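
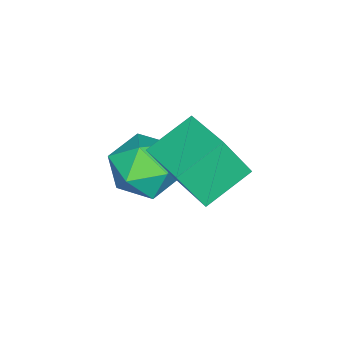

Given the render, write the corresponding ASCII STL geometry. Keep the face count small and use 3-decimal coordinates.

solid 
facet normal -0.279 0.421 -0.863
outer loop
vertex -3.123 3.587 0.192
vertex -2.065 5.19 0.632
vertex -1.746 2.892 -0.591
endloop
endfacet
facet normal -0.537 -0.813 -0.223
outer loop
vertex -1.295 2.21 0.808
vertex -3.123 3.587 0.192
vertex -1.746 2.892 -0.591
endloop
endfacet
facet normal -0.278 0.421 -0.864
outer loop
vertex -1.746 2.892 -0.591
vertex -2.065 5.19 0.632
vertex -0.687 4.495 -0.15
endloop
endfacet
facet normal 0.796 -0.402 -0.452
outer loop
vertex -0.687 4.495 -0.15
vertex -1.295 2.21 0.808
vertex -1.746 2.892 -0.591
endloop
endfacet
facet normal -0.796 0.401 0.452
outer loop
vertex -3.123 3.587 0.192
vertex -1.614 4.508 2.031
vertex -2.065 5.19 0.632
endloop
endfacet
facet normal -0.537 -0.813 -0.224
outer loop
vertex -2.673 2.905 1.59
vertex -3.123 3.587 0.192
vertex -1.295 2.21 0.808
endloop
endfacet
facet normal -0.796 0.402 0.452
outer loop
vertex -2.673 2.905 1.59
vertex -1.614 4.508 2.031
vertex -3.123 3.587 0.192
endloop
endfacet
facet normal 0.537 0.813 0.223
outer loop
vertex -2.065 5.19 0.632
vertex -1.614 4.508 2.031
vertex -0.687 4.495 -0.15
endloop
endfacet
facet normal 0.796 -0.402 -0.452
outer loop
vertex -0.237 3.813 1.248
vertex -1.295 2.21 0.808
vertex -0.687 4.495 -0.15
endloop
endfacet
facet normal 0.538 0.813 0.224
outer loop
vertex -0.687 4.495 -0.15
vertex -1.614 4.508 2.031
vertex -0.237 3.813 1.248
endloop
endfacet
facet normal 0.278 -0.421 0.864
outer loop
vertex -0.237 3.813 1.248
vertex -2.673 2.905 1.59
vertex -1.295 2.21 0.808
endloop
endfacet
facet normal 0.278 -0.421 0.863
outer loop
vertex -1.614 4.508 2.031
vertex -2.673 2.905 1.59
vertex -0.237 3.813 1.248
endloop
endfacet
facet normal -0.837 0.547 0.026
outer loop
vertex -3.075 2.382 -1.89
vertex -3.741 1.357 -1.749
vertex -3.318 1.957 -0.761
endloop
endfacet
facet normal -0.284 0.916 0.284
outer loop
vertex -3.075 2.382 -1.89
vertex -3.318 1.957 -0.761
vertex -2.197 2.387 -1.029
endloop
endfacet
facet normal 0.216 0.950 -0.226
outer loop
vertex -3.075 2.382 -1.89
vertex -2.197 2.387 -1.029
vertex -1.926 2.051 -2.181
endloop
endfacet
facet normal -0.029 0.602 -0.798
outer loop
vertex -3.075 2.382 -1.89
vertex -1.926 2.051 -2.181
vertex -2.88 1.415 -2.626
endloop
endfacet
facet normal -0.679 0.353 -0.644
outer loop
vertex -3.075 2.382 -1.89
vertex -2.88 1.415 -2.626
vertex -3.741 1.357 -1.749
endloop
endfacet
facet normal -0.012 0.552 0.834
outer loop
vertex -2.197 2.387 -1.029
vertex -3.318 1.957 -0.761
vertex -2.32 1.365 -0.354
endloop
endfacet
facet normal -0.908 -0.045 0.416
outer loop
vertex -3.318 1.957 -0.761
vertex -3.741 1.357 -1.749
vertex -3.274 0.729 -0.799
endloop
endfacet
facet normal -0.653 -0.361 -0.665
outer loop
vertex -3.741 1.357 -1.749
vertex -2.88 1.415 -2.626
vertex -3.003 0.393 -1.951
endloop
endfacet
facet normal 0.399 0.043 -0.916
outer loop
vertex -2.88 1.415 -2.626
vertex -1.926 2.051 -2.181
vertex -1.882 0.823 -2.219
endloop
endfacet
facet normal 0.795 0.607 0.010
outer loop
vertex -1.926 2.051 -2.181
vertex -2.197 2.387 -1.029
vertex -1.459 1.423 -1.231
endloop
endfacet
facet normal 0.029 -0.602 0.798
outer loop
vertex -2.125 0.398 -1.09
vertex -2.32 1.365 -0.354
vertex -3.274 0.729 -0.799
endloop
endfacet
facet normal -0.216 -0.950 0.226
outer loop
vertex -2.125 0.398 -1.09
vertex -3.274 0.729 -0.799
vertex -3.003 0.393 -1.951
endloop
endfacet
facet normal 0.284 -0.916 -0.284
outer loop
vertex -2.125 0.398 -1.09
vertex -3.003 0.393 -1.951
vertex -1.882 0.823 -2.219
endloop
endfacet
facet normal 0.837 -0.547 -0.026
outer loop
vertex -2.125 0.398 -1.09
vertex -1.882 0.823 -2.219
vertex -1.459 1.423 -1.231
endloop
endfacet
facet normal 0.679 -0.353 0.644
outer loop
vertex -2.125 0.398 -1.09
vertex -1.459 1.423 -1.231
vertex -2.32 1.365 -0.354
endloop
endfacet
facet normal -0.399 -0.043 0.916
outer loop
vertex -3.274 0.729 -0.799
vertex -2.32 1.365 -0.354
vertex -3.318 1.957 -0.761
endloop
endfacet
facet normal -0.795 -0.607 -0.010
outer loop
vertex -3.003 0.393 -1.951
vertex -3.274 0.729 -0.799
vertex -3.741 1.357 -1.749
endloop
endfacet
facet normal 0.012 -0.552 -0.834
outer loop
vertex -1.882 0.823 -2.219
vertex -3.003 0.393 -1.951
vertex -2.88 1.415 -2.626
endloop
endfacet
facet normal 0.908 0.045 -0.416
outer loop
vertex -1.459 1.423 -1.231
vertex -1.882 0.823 -2.219
vertex -1.926 2.051 -2.181
endloop
endfacet
facet normal 0.653 0.361 0.665
outer loop
vertex -2.32 1.365 -0.354
vertex -1.459 1.423 -1.231
vertex -2.197 2.387 -1.029
endloop
endfacet

endsolid


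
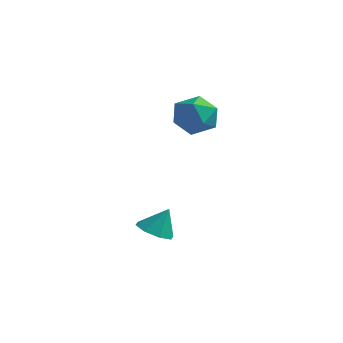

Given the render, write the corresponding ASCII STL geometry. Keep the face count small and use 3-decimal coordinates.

solid 
facet normal -0.308 -0.341 -0.888
outer loop
vertex -1.254 1.227 -2.681
vertex -1.665 0.748 -2.355
vertex -1.754 1.415 -2.58
endloop
endfacet
facet normal 0.369 0.923 0.107
outer loop
vertex -1.254 1.227 -2.681
vertex -1.754 1.415 -2.58
vertex -1.335 1.112 -1.405
endloop
endfacet
facet normal -0.307 -0.341 -0.889
outer loop
vertex -1.754 1.415 -2.58
vertex -1.665 0.748 -2.355
vertex -2.201 1.213 -2.348
endloop
endfacet
facet normal -0.245 0.914 0.323
outer loop
vertex -1.754 1.415 -2.58
vertex -2.201 1.213 -2.348
vertex -1.335 1.112 -1.405
endloop
endfacet
facet normal -0.308 -0.342 -0.888
outer loop
vertex -2.201 1.213 -2.348
vertex -1.665 0.748 -2.355
vertex -2.334 0.738 -2.119
endloop
endfacet
facet normal -0.622 0.474 0.622
outer loop
vertex -2.201 1.213 -2.348
vertex -2.334 0.738 -2.119
vertex -1.335 1.112 -1.405
endloop
endfacet
facet normal -0.308 -0.341 -0.888
outer loop
vertex -2.334 0.738 -2.119
vertex -1.665 0.748 -2.355
vertex -2.075 0.269 -2.029
endloop
endfacet
facet normal -0.541 -0.139 0.830
outer loop
vertex -2.334 0.738 -2.119
vertex -2.075 0.269 -2.029
vertex -1.335 1.112 -1.405
endloop
endfacet
facet normal -0.309 -0.340 -0.888
outer loop
vertex -2.075 0.269 -2.029
vertex -1.665 0.748 -2.355
vertex -1.576 0.08 -2.13
endloop
endfacet
facet normal -0.048 -0.567 0.823
outer loop
vertex -2.075 0.269 -2.029
vertex -1.576 0.08 -2.13
vertex -1.335 1.112 -1.405
endloop
endfacet
facet normal -0.308 -0.340 -0.888
outer loop
vertex -1.576 0.08 -2.13
vertex -1.665 0.748 -2.355
vertex -1.128 0.283 -2.363
endloop
endfacet
facet normal 0.568 -0.558 0.605
outer loop
vertex -1.576 0.08 -2.13
vertex -1.128 0.283 -2.363
vertex -1.335 1.112 -1.405
endloop
endfacet
facet normal -0.308 -0.341 -0.888
outer loop
vertex -1.128 0.283 -2.363
vertex -1.665 0.748 -2.355
vertex -0.995 0.757 -2.591
endloop
endfacet
facet normal 0.945 -0.118 0.306
outer loop
vertex -1.128 0.283 -2.363
vertex -0.995 0.757 -2.591
vertex -1.335 1.112 -1.405
endloop
endfacet
facet normal -0.308 -0.340 -0.888
outer loop
vertex -0.995 0.757 -2.591
vertex -1.665 0.748 -2.355
vertex -1.254 1.227 -2.681
endloop
endfacet
facet normal 0.863 0.495 0.099
outer loop
vertex -0.995 0.757 -2.591
vertex -1.254 1.227 -2.681
vertex -1.335 1.112 -1.405
endloop
endfacet
facet normal -0.995 -0.021 0.096
outer loop
vertex -2.55 3.03 1.723
vertex -2.462 2.981 2.621
vertex -2.518 3.787 2.215
endloop
endfacet
facet normal -0.803 0.348 -0.483
outer loop
vertex -2.55 3.03 1.723
vertex -2.518 3.787 2.215
vertex -2.068 3.738 1.432
endloop
endfacet
facet normal -0.422 -0.084 -0.903
outer loop
vertex -2.55 3.03 1.723
vertex -2.068 3.738 1.432
vertex -1.735 2.901 1.354
endloop
endfacet
facet normal -0.378 -0.719 -0.583
outer loop
vertex -2.55 3.03 1.723
vertex -1.735 2.901 1.354
vertex -1.978 2.433 2.089
endloop
endfacet
facet normal -0.732 -0.680 0.035
outer loop
vertex -2.55 3.03 1.723
vertex -1.978 2.433 2.089
vertex -2.462 2.981 2.621
endloop
endfacet
facet normal -0.380 0.883 -0.274
outer loop
vertex -2.068 3.738 1.432
vertex -2.518 3.787 2.215
vertex -1.682 4.127 2.151
endloop
endfacet
facet normal -0.690 0.287 0.665
outer loop
vertex -2.518 3.787 2.215
vertex -2.462 2.981 2.621
vertex -1.925 3.659 2.886
endloop
endfacet
facet normal -0.264 -0.782 0.565
outer loop
vertex -2.462 2.981 2.621
vertex -1.978 2.433 2.089
vertex -1.592 2.822 2.808
endloop
endfacet
facet normal 0.310 -0.845 -0.435
outer loop
vertex -1.978 2.433 2.089
vertex -1.735 2.901 1.354
vertex -1.142 2.773 2.025
endloop
endfacet
facet normal 0.239 0.184 -0.954
outer loop
vertex -1.735 2.901 1.354
vertex -2.068 3.738 1.432
vertex -1.198 3.579 1.619
endloop
endfacet
facet normal 0.378 0.719 0.583
outer loop
vertex -1.11 3.53 2.517
vertex -1.682 4.127 2.151
vertex -1.925 3.659 2.886
endloop
endfacet
facet normal 0.422 0.084 0.903
outer loop
vertex -1.11 3.53 2.517
vertex -1.925 3.659 2.886
vertex -1.592 2.822 2.808
endloop
endfacet
facet normal 0.803 -0.348 0.483
outer loop
vertex -1.11 3.53 2.517
vertex -1.592 2.822 2.808
vertex -1.142 2.773 2.025
endloop
endfacet
facet normal 0.995 0.021 -0.096
outer loop
vertex -1.11 3.53 2.517
vertex -1.142 2.773 2.025
vertex -1.198 3.579 1.619
endloop
endfacet
facet normal 0.732 0.680 -0.035
outer loop
vertex -1.11 3.53 2.517
vertex -1.198 3.579 1.619
vertex -1.682 4.127 2.151
endloop
endfacet
facet normal -0.310 0.845 0.435
outer loop
vertex -1.925 3.659 2.886
vertex -1.682 4.127 2.151
vertex -2.518 3.787 2.215
endloop
endfacet
facet normal -0.239 -0.184 0.954
outer loop
vertex -1.592 2.822 2.808
vertex -1.925 3.659 2.886
vertex -2.462 2.981 2.621
endloop
endfacet
facet normal 0.380 -0.883 0.274
outer loop
vertex -1.142 2.773 2.025
vertex -1.592 2.822 2.808
vertex -1.978 2.433 2.089
endloop
endfacet
facet normal 0.690 -0.287 -0.665
outer loop
vertex -1.198 3.579 1.619
vertex -1.142 2.773 2.025
vertex -1.735 2.901 1.354
endloop
endfacet
facet normal 0.264 0.782 -0.565
outer loop
vertex -1.682 4.127 2.151
vertex -1.198 3.579 1.619
vertex -2.068 3.738 1.432
endloop
endfacet

endsolid


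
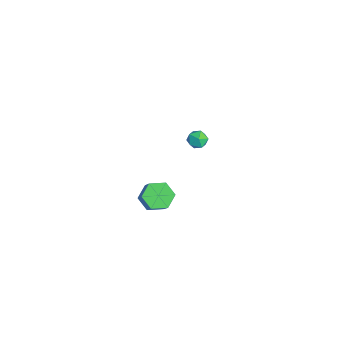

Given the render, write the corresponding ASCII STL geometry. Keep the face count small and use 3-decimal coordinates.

solid 
facet normal 0.341 0.498 0.797
outer loop
vertex -2.868 4.456 -1.174
vertex -3.31 4.109 -0.768
vertex -2.674 3.857 -0.883
endloop
endfacet
facet normal 0.853 0.424 0.304
outer loop
vertex -2.868 4.456 -1.174
vertex -2.674 3.857 -0.883
vertex -2.506 3.993 -1.543
endloop
endfacet
facet normal 0.621 0.724 -0.299
outer loop
vertex -2.868 4.456 -1.174
vertex -2.506 3.993 -1.543
vertex -3.038 4.329 -1.835
endloop
endfacet
facet normal -0.032 0.983 -0.181
outer loop
vertex -2.868 4.456 -1.174
vertex -3.038 4.329 -1.835
vertex -3.535 4.401 -1.356
endloop
endfacet
facet normal -0.205 0.843 0.497
outer loop
vertex -2.868 4.456 -1.174
vertex -3.535 4.401 -1.356
vertex -3.31 4.109 -0.768
endloop
endfacet
facet normal 0.944 -0.274 0.184
outer loop
vertex -2.506 3.993 -1.543
vertex -2.674 3.857 -0.883
vertex -2.725 3.359 -1.364
endloop
endfacet
facet normal 0.116 -0.154 0.981
outer loop
vertex -2.674 3.857 -0.883
vertex -3.31 4.109 -0.768
vertex -3.222 3.431 -0.885
endloop
endfacet
facet normal -0.768 0.405 0.495
outer loop
vertex -3.31 4.109 -0.768
vertex -3.535 4.401 -1.356
vertex -3.754 3.767 -1.177
endloop
endfacet
facet normal -0.489 0.631 -0.602
outer loop
vertex -3.535 4.401 -1.356
vertex -3.038 4.329 -1.835
vertex -3.586 3.903 -1.837
endloop
endfacet
facet normal 0.569 0.211 -0.795
outer loop
vertex -3.038 4.329 -1.835
vertex -2.506 3.993 -1.543
vertex -2.95 3.651 -1.952
endloop
endfacet
facet normal 0.032 -0.983 0.181
outer loop
vertex -3.392 3.304 -1.546
vertex -2.725 3.359 -1.364
vertex -3.222 3.431 -0.885
endloop
endfacet
facet normal -0.621 -0.724 0.299
outer loop
vertex -3.392 3.304 -1.546
vertex -3.222 3.431 -0.885
vertex -3.754 3.767 -1.177
endloop
endfacet
facet normal -0.853 -0.424 -0.304
outer loop
vertex -3.392 3.304 -1.546
vertex -3.754 3.767 -1.177
vertex -3.586 3.903 -1.837
endloop
endfacet
facet normal -0.341 -0.498 -0.797
outer loop
vertex -3.392 3.304 -1.546
vertex -3.586 3.903 -1.837
vertex -2.95 3.651 -1.952
endloop
endfacet
facet normal 0.205 -0.843 -0.497
outer loop
vertex -3.392 3.304 -1.546
vertex -2.95 3.651 -1.952
vertex -2.725 3.359 -1.364
endloop
endfacet
facet normal 0.489 -0.631 0.602
outer loop
vertex -3.222 3.431 -0.885
vertex -2.725 3.359 -1.364
vertex -2.674 3.857 -0.883
endloop
endfacet
facet normal -0.569 -0.211 0.795
outer loop
vertex -3.754 3.767 -1.177
vertex -3.222 3.431 -0.885
vertex -3.31 4.109 -0.768
endloop
endfacet
facet normal -0.944 0.274 -0.184
outer loop
vertex -3.586 3.903 -1.837
vertex -3.754 3.767 -1.177
vertex -3.535 4.401 -1.356
endloop
endfacet
facet normal -0.116 0.154 -0.981
outer loop
vertex -2.95 3.651 -1.952
vertex -3.586 3.903 -1.837
vertex -3.038 4.329 -1.835
endloop
endfacet
facet normal 0.768 -0.405 -0.495
outer loop
vertex -2.725 3.359 -1.364
vertex -2.95 3.651 -1.952
vertex -2.506 3.993 -1.543
endloop
endfacet
facet normal -0.666 0.025 -0.745
outer loop
vertex 3.884 0.49 -0.034
vertex 3.284 0.117 0.49
vertex 3.354 0.993 0.457
endloop
endfacet
facet normal 0.440 0.820 -0.366
outer loop
vertex 3.884 0.49 -0.034
vertex 3.354 0.993 0.457
vertex 5.297 0.437 1.546
endloop
endfacet
facet normal 0.440 0.820 -0.366
outer loop
vertex 5.297 0.437 1.546
vertex 3.354 0.993 0.457
vertex 4.767 0.94 2.037
endloop
endfacet
facet normal 0.666 -0.026 0.745
outer loop
vertex 5.297 0.437 1.546
vertex 4.767 0.94 2.037
vertex 4.696 0.063 2.07
endloop
endfacet
facet normal -0.666 0.025 -0.745
outer loop
vertex 3.354 0.993 0.457
vertex 3.284 0.117 0.49
vertex 2.754 0.62 0.981
endloop
endfacet
facet normal -0.301 0.905 0.300
outer loop
vertex 3.354 0.993 0.457
vertex 2.754 0.62 0.981
vertex 4.767 0.94 2.037
endloop
endfacet
facet normal -0.302 0.905 0.301
outer loop
vertex 4.767 0.94 2.037
vertex 2.754 0.62 0.981
vertex 4.167 0.566 2.561
endloop
endfacet
facet normal 0.667 -0.026 0.745
outer loop
vertex 4.767 0.94 2.037
vertex 4.167 0.566 2.561
vertex 4.696 0.063 2.07
endloop
endfacet
facet normal -0.666 0.026 -0.745
outer loop
vertex 2.754 0.62 0.981
vertex 3.284 0.117 0.49
vertex 2.683 -0.257 1.014
endloop
endfacet
facet normal -0.741 0.085 0.666
outer loop
vertex 2.754 0.62 0.981
vertex 2.683 -0.257 1.014
vertex 4.167 0.566 2.561
endloop
endfacet
facet normal -0.741 0.085 0.666
outer loop
vertex 4.167 0.566 2.561
vertex 2.683 -0.257 1.014
vertex 4.096 -0.31 2.594
endloop
endfacet
facet normal 0.667 -0.026 0.745
outer loop
vertex 4.167 0.566 2.561
vertex 4.096 -0.31 2.594
vertex 4.696 0.063 2.07
endloop
endfacet
facet normal -0.666 0.026 -0.745
outer loop
vertex 2.683 -0.257 1.014
vertex 3.284 0.117 0.49
vertex 3.213 -0.76 0.523
endloop
endfacet
facet normal -0.440 -0.820 0.366
outer loop
vertex 2.683 -0.257 1.014
vertex 3.213 -0.76 0.523
vertex 4.096 -0.31 2.594
endloop
endfacet
facet normal -0.440 -0.820 0.366
outer loop
vertex 4.096 -0.31 2.594
vertex 3.213 -0.76 0.523
vertex 4.626 -0.813 2.103
endloop
endfacet
facet normal 0.666 -0.025 0.745
outer loop
vertex 4.096 -0.31 2.594
vertex 4.626 -0.813 2.103
vertex 4.696 0.063 2.07
endloop
endfacet
facet normal -0.667 0.026 -0.745
outer loop
vertex 3.213 -0.76 0.523
vertex 3.284 0.117 0.49
vertex 3.813 -0.386 -0.001
endloop
endfacet
facet normal 0.302 -0.905 -0.300
outer loop
vertex 3.213 -0.76 0.523
vertex 3.813 -0.386 -0.001
vertex 4.626 -0.813 2.103
endloop
endfacet
facet normal 0.301 -0.905 -0.300
outer loop
vertex 4.626 -0.813 2.103
vertex 3.813 -0.386 -0.001
vertex 5.226 -0.44 1.579
endloop
endfacet
facet normal 0.666 -0.025 0.745
outer loop
vertex 4.626 -0.813 2.103
vertex 5.226 -0.44 1.579
vertex 4.696 0.063 2.07
endloop
endfacet
facet normal -0.667 0.026 -0.745
outer loop
vertex 3.813 -0.386 -0.001
vertex 3.284 0.117 0.49
vertex 3.884 0.49 -0.034
endloop
endfacet
facet normal 0.741 -0.085 -0.666
outer loop
vertex 3.813 -0.386 -0.001
vertex 3.884 0.49 -0.034
vertex 5.226 -0.44 1.579
endloop
endfacet
facet normal 0.741 -0.085 -0.666
outer loop
vertex 5.226 -0.44 1.579
vertex 3.884 0.49 -0.034
vertex 5.297 0.437 1.546
endloop
endfacet
facet normal 0.666 -0.026 0.745
outer loop
vertex 5.226 -0.44 1.579
vertex 5.297 0.437 1.546
vertex 4.696 0.063 2.07
endloop
endfacet

endsolid


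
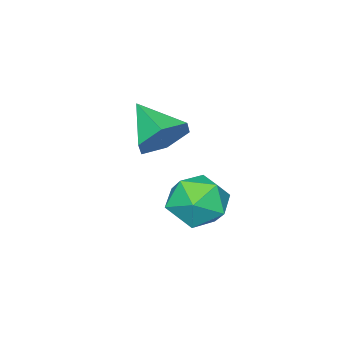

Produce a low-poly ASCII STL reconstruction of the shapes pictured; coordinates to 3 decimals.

solid 
facet normal -0.843 0.152 -0.516
outer loop
vertex -2.412 2.393 -4.954
vertex -2.894 1.477 -4.436
vertex -2.994 2.528 -3.964
endloop
endfacet
facet normal -0.502 0.767 -0.399
outer loop
vertex -2.412 2.393 -4.954
vertex -2.994 2.528 -3.964
vertex -1.998 3.092 -4.131
endloop
endfacet
facet normal 0.152 0.714 -0.683
outer loop
vertex -2.412 2.393 -4.954
vertex -1.998 3.092 -4.131
vertex -1.282 2.389 -4.707
endloop
endfacet
facet normal 0.213 0.066 -0.975
outer loop
vertex -2.412 2.393 -4.954
vertex -1.282 2.389 -4.707
vertex -1.836 1.392 -4.896
endloop
endfacet
facet normal -0.402 -0.282 -0.871
outer loop
vertex -2.412 2.393 -4.954
vertex -1.836 1.392 -4.896
vertex -2.894 1.477 -4.436
endloop
endfacet
facet normal -0.430 0.850 0.306
outer loop
vertex -1.998 3.092 -4.131
vertex -2.994 2.528 -3.964
vertex -2.224 2.608 -3.104
endloop
endfacet
facet normal -0.982 -0.146 0.117
outer loop
vertex -2.994 2.528 -3.964
vertex -2.894 1.477 -4.436
vertex -2.778 1.611 -3.293
endloop
endfacet
facet normal -0.267 -0.848 -0.458
outer loop
vertex -2.894 1.477 -4.436
vertex -1.836 1.392 -4.896
vertex -2.062 0.908 -3.869
endloop
endfacet
facet normal 0.727 -0.286 -0.624
outer loop
vertex -1.836 1.392 -4.896
vertex -1.282 2.389 -4.707
vertex -1.066 1.472 -4.036
endloop
endfacet
facet normal 0.627 0.764 -0.153
outer loop
vertex -1.282 2.389 -4.707
vertex -1.998 3.092 -4.131
vertex -1.166 2.523 -3.564
endloop
endfacet
facet normal -0.213 -0.066 0.975
outer loop
vertex -1.648 1.607 -3.046
vertex -2.224 2.608 -3.104
vertex -2.778 1.611 -3.293
endloop
endfacet
facet normal -0.152 -0.714 0.683
outer loop
vertex -1.648 1.607 -3.046
vertex -2.778 1.611 -3.293
vertex -2.062 0.908 -3.869
endloop
endfacet
facet normal 0.502 -0.767 0.399
outer loop
vertex -1.648 1.607 -3.046
vertex -2.062 0.908 -3.869
vertex -1.066 1.472 -4.036
endloop
endfacet
facet normal 0.843 -0.152 0.516
outer loop
vertex -1.648 1.607 -3.046
vertex -1.066 1.472 -4.036
vertex -1.166 2.523 -3.564
endloop
endfacet
facet normal 0.402 0.282 0.871
outer loop
vertex -1.648 1.607 -3.046
vertex -1.166 2.523 -3.564
vertex -2.224 2.608 -3.104
endloop
endfacet
facet normal -0.727 0.286 0.624
outer loop
vertex -2.778 1.611 -3.293
vertex -2.224 2.608 -3.104
vertex -2.994 2.528 -3.964
endloop
endfacet
facet normal -0.627 -0.764 0.153
outer loop
vertex -2.062 0.908 -3.869
vertex -2.778 1.611 -3.293
vertex -2.894 1.477 -4.436
endloop
endfacet
facet normal 0.430 -0.850 -0.306
outer loop
vertex -1.066 1.472 -4.036
vertex -2.062 0.908 -3.869
vertex -1.836 1.392 -4.896
endloop
endfacet
facet normal 0.982 0.146 -0.117
outer loop
vertex -1.166 2.523 -3.564
vertex -1.066 1.472 -4.036
vertex -1.282 2.389 -4.707
endloop
endfacet
facet normal 0.267 0.848 0.458
outer loop
vertex -2.224 2.608 -3.104
vertex -1.166 2.523 -3.564
vertex -1.998 3.092 -4.131
endloop
endfacet
facet normal 0.202 0.827 -0.525
outer loop
vertex -3.089 -0.382 -2.077
vertex -3.663 -0.755 -2.886
vertex -4.125 -0.166 -2.135
endloop
endfacet
facet normal -0.034 0.102 0.994
outer loop
vertex -3.089 -0.382 -2.077
vertex -4.125 -0.166 -2.135
vertex -4.037 -2.285 -1.914
endloop
endfacet
facet normal 0.202 0.827 -0.525
outer loop
vertex -4.125 -0.166 -2.135
vertex -3.663 -0.755 -2.886
vertex -4.699 -0.539 -2.944
endloop
endfacet
facet normal -0.821 0.025 0.571
outer loop
vertex -4.125 -0.166 -2.135
vertex -4.699 -0.539 -2.944
vertex -4.037 -2.285 -1.914
endloop
endfacet
facet normal 0.202 0.827 -0.525
outer loop
vertex -4.699 -0.539 -2.944
vertex -3.663 -0.755 -2.886
vertex -4.238 -1.128 -3.694
endloop
endfacet
facet normal -0.876 -0.444 -0.190
outer loop
vertex -4.699 -0.539 -2.944
vertex -4.238 -1.128 -3.694
vertex -4.037 -2.285 -1.914
endloop
endfacet
facet normal 0.202 0.827 -0.525
outer loop
vertex -4.238 -1.128 -3.694
vertex -3.663 -0.755 -2.886
vertex -3.202 -1.344 -3.636
endloop
endfacet
facet normal -0.145 -0.837 -0.528
outer loop
vertex -4.238 -1.128 -3.694
vertex -3.202 -1.344 -3.636
vertex -4.037 -2.285 -1.914
endloop
endfacet
facet normal 0.202 0.827 -0.525
outer loop
vertex -3.202 -1.344 -3.636
vertex -3.663 -0.755 -2.886
vertex -2.627 -0.971 -2.827
endloop
endfacet
facet normal 0.641 -0.760 -0.105
outer loop
vertex -3.202 -1.344 -3.636
vertex -2.627 -0.971 -2.827
vertex -4.037 -2.285 -1.914
endloop
endfacet
facet normal 0.202 0.827 -0.525
outer loop
vertex -2.627 -0.971 -2.827
vertex -3.663 -0.755 -2.886
vertex -3.089 -0.382 -2.077
endloop
endfacet
facet normal 0.696 -0.290 0.657
outer loop
vertex -2.627 -0.971 -2.827
vertex -3.089 -0.382 -2.077
vertex -4.037 -2.285 -1.914
endloop
endfacet

endsolid


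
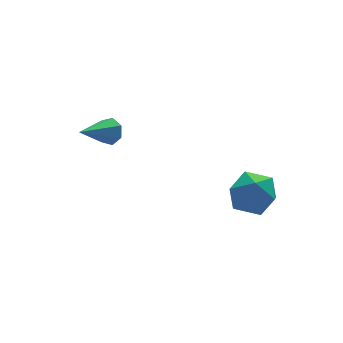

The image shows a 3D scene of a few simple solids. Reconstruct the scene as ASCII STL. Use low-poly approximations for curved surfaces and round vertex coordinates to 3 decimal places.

solid 
facet normal 0.836 0.277 -0.474
outer loop
vertex -0.564 3.943 -0.287
vertex -0.818 3.709 -0.872
vertex -0.873 4.332 -0.605
endloop
endfacet
facet normal -0.106 0.578 0.809
outer loop
vertex -0.564 3.943 -0.287
vertex -0.873 4.332 -0.605
vertex -2.382 3.191 0.012
endloop
endfacet
facet normal 0.836 0.277 -0.474
outer loop
vertex -0.873 4.332 -0.605
vertex -0.818 3.709 -0.872
vertex -1.141 4.251 -1.125
endloop
endfacet
facet normal -0.554 0.818 0.158
outer loop
vertex -0.873 4.332 -0.605
vertex -1.141 4.251 -1.125
vertex -2.382 3.191 0.012
endloop
endfacet
facet normal 0.836 0.278 -0.473
outer loop
vertex -1.141 4.251 -1.125
vertex -0.818 3.709 -0.872
vertex -1.165 3.762 -1.455
endloop
endfacet
facet normal -0.780 0.376 -0.501
outer loop
vertex -1.141 4.251 -1.125
vertex -1.165 3.762 -1.455
vertex -2.382 3.191 0.012
endloop
endfacet
facet normal 0.837 0.277 -0.473
outer loop
vertex -1.165 3.762 -1.455
vertex -0.818 3.709 -0.872
vertex -0.928 3.233 -1.345
endloop
endfacet
facet normal -0.614 -0.415 -0.671
outer loop
vertex -1.165 3.762 -1.455
vertex -0.928 3.233 -1.345
vertex -2.382 3.191 0.012
endloop
endfacet
facet normal 0.836 0.277 -0.473
outer loop
vertex -0.928 3.233 -1.345
vertex -0.818 3.709 -0.872
vertex -0.608 3.062 -0.88
endloop
endfacet
facet normal -0.183 -0.957 -0.226
outer loop
vertex -0.928 3.233 -1.345
vertex -0.608 3.062 -0.88
vertex -2.382 3.191 0.012
endloop
endfacet
facet normal 0.836 0.277 -0.474
outer loop
vertex -0.608 3.062 -0.88
vertex -0.818 3.709 -0.872
vertex -0.446 3.378 -0.409
endloop
endfacet
facet normal 0.190 -0.844 0.501
outer loop
vertex -0.608 3.062 -0.88
vertex -0.446 3.378 -0.409
vertex -2.382 3.191 0.012
endloop
endfacet
facet normal 0.836 0.277 -0.474
outer loop
vertex -0.446 3.378 -0.409
vertex -0.818 3.709 -0.872
vertex -0.564 3.943 -0.287
endloop
endfacet
facet normal 0.225 -0.161 0.961
outer loop
vertex -0.446 3.378 -0.409
vertex -0.564 3.943 -0.287
vertex -2.382 3.191 0.012
endloop
endfacet
facet normal 0.292 0.107 0.950
outer loop
vertex 3.403 -0.001 -2.262
vertex 3.256 -1.124 -2.091
vertex 4.27 -0.727 -2.447
endloop
endfacet
facet normal 0.608 0.591 0.531
outer loop
vertex 3.403 -0.001 -2.262
vertex 4.27 -0.727 -2.447
vertex 4.076 0.132 -3.181
endloop
endfacet
facet normal 0.097 0.972 0.212
outer loop
vertex 3.403 -0.001 -2.262
vertex 4.076 0.132 -3.181
vertex 2.942 0.266 -3.277
endloop
endfacet
facet normal -0.535 0.725 0.434
outer loop
vertex 3.403 -0.001 -2.262
vertex 2.942 0.266 -3.277
vertex 2.435 -0.511 -2.604
endloop
endfacet
facet normal -0.414 0.190 0.890
outer loop
vertex 3.403 -0.001 -2.262
vertex 2.435 -0.511 -2.604
vertex 3.256 -1.124 -2.091
endloop
endfacet
facet normal 0.970 0.241 0.026
outer loop
vertex 4.076 0.132 -3.181
vertex 4.27 -0.727 -2.447
vertex 4.345 -0.909 -3.576
endloop
endfacet
facet normal 0.459 -0.542 0.704
outer loop
vertex 4.27 -0.727 -2.447
vertex 3.256 -1.124 -2.091
vertex 3.838 -1.686 -2.903
endloop
endfacet
facet normal -0.683 -0.407 0.607
outer loop
vertex 3.256 -1.124 -2.091
vertex 2.435 -0.511 -2.604
vertex 2.704 -1.552 -2.999
endloop
endfacet
facet normal -0.879 0.459 -0.132
outer loop
vertex 2.435 -0.511 -2.604
vertex 2.942 0.266 -3.277
vertex 2.51 -0.693 -3.733
endloop
endfacet
facet normal 0.143 0.859 -0.492
outer loop
vertex 2.942 0.266 -3.277
vertex 4.076 0.132 -3.181
vertex 3.524 -0.296 -4.089
endloop
endfacet
facet normal 0.535 -0.725 -0.434
outer loop
vertex 3.377 -1.419 -3.918
vertex 4.345 -0.909 -3.576
vertex 3.838 -1.686 -2.903
endloop
endfacet
facet normal -0.097 -0.972 -0.212
outer loop
vertex 3.377 -1.419 -3.918
vertex 3.838 -1.686 -2.903
vertex 2.704 -1.552 -2.999
endloop
endfacet
facet normal -0.608 -0.591 -0.531
outer loop
vertex 3.377 -1.419 -3.918
vertex 2.704 -1.552 -2.999
vertex 2.51 -0.693 -3.733
endloop
endfacet
facet normal -0.292 -0.107 -0.950
outer loop
vertex 3.377 -1.419 -3.918
vertex 2.51 -0.693 -3.733
vertex 3.524 -0.296 -4.089
endloop
endfacet
facet normal 0.414 -0.190 -0.890
outer loop
vertex 3.377 -1.419 -3.918
vertex 3.524 -0.296 -4.089
vertex 4.345 -0.909 -3.576
endloop
endfacet
facet normal 0.879 -0.459 0.132
outer loop
vertex 3.838 -1.686 -2.903
vertex 4.345 -0.909 -3.576
vertex 4.27 -0.727 -2.447
endloop
endfacet
facet normal -0.143 -0.859 0.492
outer loop
vertex 2.704 -1.552 -2.999
vertex 3.838 -1.686 -2.903
vertex 3.256 -1.124 -2.091
endloop
endfacet
facet normal -0.970 -0.241 -0.026
outer loop
vertex 2.51 -0.693 -3.733
vertex 2.704 -1.552 -2.999
vertex 2.435 -0.511 -2.604
endloop
endfacet
facet normal -0.459 0.542 -0.704
outer loop
vertex 3.524 -0.296 -4.089
vertex 2.51 -0.693 -3.733
vertex 2.942 0.266 -3.277
endloop
endfacet
facet normal 0.683 0.407 -0.607
outer loop
vertex 4.345 -0.909 -3.576
vertex 3.524 -0.296 -4.089
vertex 4.076 0.132 -3.181
endloop
endfacet

endsolid


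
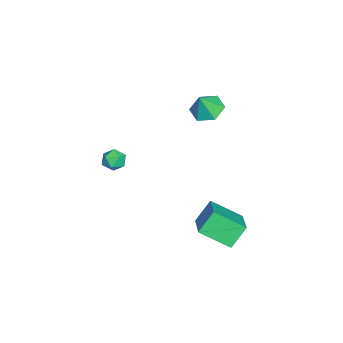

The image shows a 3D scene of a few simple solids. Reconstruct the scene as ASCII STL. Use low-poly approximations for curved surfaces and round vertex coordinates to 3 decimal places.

solid 
facet normal -0.889 -0.218 -0.402
outer loop
vertex 1.161 1.227 -2.735
vertex 0.525 1.854 -1.669
vertex 1.186 2.811 -3.651
endloop
endfacet
facet normal 0.457 -0.451 -0.767
outer loop
vertex 2.955 3.246 -2.851
vertex 1.161 1.227 -2.735
vertex 1.186 2.811 -3.651
endloop
endfacet
facet normal -0.889 -0.219 -0.402
outer loop
vertex 1.186 2.811 -3.651
vertex 0.525 1.854 -1.669
vertex 0.55 3.438 -2.586
endloop
endfacet
facet normal 0.014 0.865 -0.501
outer loop
vertex 0.55 3.438 -2.586
vertex 2.955 3.246 -2.851
vertex 1.186 2.811 -3.651
endloop
endfacet
facet normal -0.014 -0.865 0.501
outer loop
vertex 1.161 1.227 -2.735
vertex 2.294 2.289 -0.869
vertex 0.525 1.854 -1.669
endloop
endfacet
facet normal 0.458 -0.451 -0.766
outer loop
vertex 2.93 1.662 -1.934
vertex 1.161 1.227 -2.735
vertex 2.955 3.246 -2.851
endloop
endfacet
facet normal -0.014 -0.865 0.501
outer loop
vertex 2.93 1.662 -1.934
vertex 2.294 2.289 -0.869
vertex 1.161 1.227 -2.735
endloop
endfacet
facet normal -0.457 0.451 0.766
outer loop
vertex 0.525 1.854 -1.669
vertex 2.294 2.289 -0.869
vertex 0.55 3.438 -2.586
endloop
endfacet
facet normal 0.014 0.865 -0.501
outer loop
vertex 2.319 3.873 -1.785
vertex 2.955 3.246 -2.851
vertex 0.55 3.438 -2.586
endloop
endfacet
facet normal -0.458 0.450 0.766
outer loop
vertex 0.55 3.438 -2.586
vertex 2.294 2.289 -0.869
vertex 2.319 3.873 -1.785
endloop
endfacet
facet normal 0.889 0.219 0.402
outer loop
vertex 2.319 3.873 -1.785
vertex 2.93 1.662 -1.934
vertex 2.955 3.246 -2.851
endloop
endfacet
facet normal 0.889 0.219 0.402
outer loop
vertex 2.294 2.289 -0.869
vertex 2.93 1.662 -1.934
vertex 2.319 3.873 -1.785
endloop
endfacet
facet normal 0.229 -0.021 0.973
outer loop
vertex -0.159 -2.742 0.367
vertex -0.726 -3.104 0.493
vertex -0.14 -3.425 0.348
endloop
endfacet
facet normal 0.820 0.007 0.573
outer loop
vertex -0.159 -2.742 0.367
vertex -0.14 -3.425 0.348
vertex 0.189 -3.061 -0.127
endloop
endfacet
facet normal 0.786 0.595 0.169
outer loop
vertex -0.159 -2.742 0.367
vertex 0.189 -3.061 -0.127
vertex -0.193 -2.514 -0.277
endloop
endfacet
facet normal 0.173 0.931 0.321
outer loop
vertex -0.159 -2.742 0.367
vertex -0.193 -2.514 -0.277
vertex -0.758 -2.541 0.107
endloop
endfacet
facet normal -0.170 0.551 0.817
outer loop
vertex -0.159 -2.742 0.367
vertex -0.758 -2.541 0.107
vertex -0.726 -3.104 0.493
endloop
endfacet
facet normal 0.818 -0.559 0.138
outer loop
vertex 0.189 -3.061 -0.127
vertex -0.14 -3.425 0.348
vertex -0.162 -3.619 -0.307
endloop
endfacet
facet normal -0.136 -0.603 0.786
outer loop
vertex -0.14 -3.425 0.348
vertex -0.726 -3.104 0.493
vertex -0.727 -3.646 0.077
endloop
endfacet
facet normal -0.783 0.321 0.533
outer loop
vertex -0.726 -3.104 0.493
vertex -0.758 -2.541 0.107
vertex -1.109 -3.099 -0.073
endloop
endfacet
facet normal -0.228 0.936 -0.269
outer loop
vertex -0.758 -2.541 0.107
vertex -0.193 -2.514 -0.277
vertex -0.78 -2.735 -0.548
endloop
endfacet
facet normal 0.763 0.392 -0.513
outer loop
vertex -0.193 -2.514 -0.277
vertex 0.189 -3.061 -0.127
vertex -0.194 -3.056 -0.693
endloop
endfacet
facet normal -0.173 -0.931 -0.321
outer loop
vertex -0.761 -3.418 -0.567
vertex -0.162 -3.619 -0.307
vertex -0.727 -3.646 0.077
endloop
endfacet
facet normal -0.786 -0.595 -0.169
outer loop
vertex -0.761 -3.418 -0.567
vertex -0.727 -3.646 0.077
vertex -1.109 -3.099 -0.073
endloop
endfacet
facet normal -0.820 -0.007 -0.573
outer loop
vertex -0.761 -3.418 -0.567
vertex -1.109 -3.099 -0.073
vertex -0.78 -2.735 -0.548
endloop
endfacet
facet normal -0.229 0.021 -0.973
outer loop
vertex -0.761 -3.418 -0.567
vertex -0.78 -2.735 -0.548
vertex -0.194 -3.056 -0.693
endloop
endfacet
facet normal 0.170 -0.551 -0.817
outer loop
vertex -0.761 -3.418 -0.567
vertex -0.194 -3.056 -0.693
vertex -0.162 -3.619 -0.307
endloop
endfacet
facet normal 0.228 -0.936 0.269
outer loop
vertex -0.727 -3.646 0.077
vertex -0.162 -3.619 -0.307
vertex -0.14 -3.425 0.348
endloop
endfacet
facet normal -0.763 -0.392 0.513
outer loop
vertex -1.109 -3.099 -0.073
vertex -0.727 -3.646 0.077
vertex -0.726 -3.104 0.493
endloop
endfacet
facet normal -0.818 0.559 -0.138
outer loop
vertex -0.78 -2.735 -0.548
vertex -1.109 -3.099 -0.073
vertex -0.758 -2.541 0.107
endloop
endfacet
facet normal 0.136 0.603 -0.786
outer loop
vertex -0.194 -3.056 -0.693
vertex -0.78 -2.735 -0.548
vertex -0.193 -2.514 -0.277
endloop
endfacet
facet normal 0.783 -0.321 -0.533
outer loop
vertex -0.162 -3.619 -0.307
vertex -0.194 -3.056 -0.693
vertex 0.189 -3.061 -0.127
endloop
endfacet
facet normal -0.401 0.237 -0.885
outer loop
vertex -1.148 0.898 2.888
vertex -1.859 1.276 3.311
vertex -1.127 1.779 3.114
endloop
endfacet
facet normal 0.988 -0.060 0.142
outer loop
vertex -1.148 0.898 2.888
vertex -1.127 1.779 3.114
vertex -1.361 0.984 4.409
endloop
endfacet
facet normal -0.401 0.236 -0.885
outer loop
vertex -1.127 1.779 3.114
vertex -1.859 1.276 3.311
vertex -1.838 2.158 3.537
endloop
endfacet
facet normal 0.619 0.615 0.489
outer loop
vertex -1.127 1.779 3.114
vertex -1.838 2.158 3.537
vertex -1.361 0.984 4.409
endloop
endfacet
facet normal -0.402 0.236 -0.885
outer loop
vertex -1.838 2.158 3.537
vertex -1.859 1.276 3.311
vertex -2.57 1.655 3.735
endloop
endfacet
facet normal -0.154 0.548 0.822
outer loop
vertex -1.838 2.158 3.537
vertex -2.57 1.655 3.735
vertex -1.361 0.984 4.409
endloop
endfacet
facet normal -0.402 0.236 -0.885
outer loop
vertex -2.57 1.655 3.735
vertex -1.859 1.276 3.311
vertex -2.591 0.773 3.509
endloop
endfacet
facet normal -0.557 -0.194 0.807
outer loop
vertex -2.57 1.655 3.735
vertex -2.591 0.773 3.509
vertex -1.361 0.984 4.409
endloop
endfacet
facet normal -0.401 0.236 -0.885
outer loop
vertex -2.591 0.773 3.509
vertex -1.859 1.276 3.311
vertex -1.88 0.395 3.086
endloop
endfacet
facet normal -0.188 -0.868 0.460
outer loop
vertex -2.591 0.773 3.509
vertex -1.88 0.395 3.086
vertex -1.361 0.984 4.409
endloop
endfacet
facet normal -0.401 0.236 -0.885
outer loop
vertex -1.88 0.395 3.086
vertex -1.859 1.276 3.311
vertex -1.148 0.898 2.888
endloop
endfacet
facet normal 0.585 -0.801 0.127
outer loop
vertex -1.88 0.395 3.086
vertex -1.148 0.898 2.888
vertex -1.361 0.984 4.409
endloop
endfacet

endsolid


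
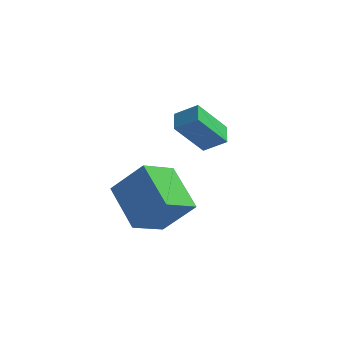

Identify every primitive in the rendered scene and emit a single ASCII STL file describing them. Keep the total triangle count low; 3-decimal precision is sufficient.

solid 
facet normal -0.356 -0.578 0.735
outer loop
vertex -4.013 3.493 2.969
vertex -4.781 3.367 2.498
vertex -3.684 2.834 2.61
endloop
endfacet
facet normal 0.844 0.139 0.518
outer loop
vertex -3.119 3.753 1.442
vertex -4.013 3.493 2.969
vertex -3.684 2.834 2.61
endloop
endfacet
facet normal -0.356 -0.577 0.735
outer loop
vertex -3.684 2.834 2.61
vertex -4.781 3.367 2.498
vertex -4.453 2.708 2.139
endloop
endfacet
facet normal 0.401 -0.804 -0.439
outer loop
vertex -4.453 2.708 2.139
vertex -3.119 3.753 1.442
vertex -3.684 2.834 2.61
endloop
endfacet
facet normal -0.401 0.804 0.439
outer loop
vertex -4.013 3.493 2.969
vertex -4.216 4.286 1.33
vertex -4.781 3.367 2.498
endloop
endfacet
facet normal 0.844 0.138 0.518
outer loop
vertex -3.447 4.412 1.801
vertex -4.013 3.493 2.969
vertex -3.119 3.753 1.442
endloop
endfacet
facet normal -0.401 0.804 0.439
outer loop
vertex -3.447 4.412 1.801
vertex -4.216 4.286 1.33
vertex -4.013 3.493 2.969
endloop
endfacet
facet normal -0.844 -0.138 -0.517
outer loop
vertex -4.781 3.367 2.498
vertex -4.216 4.286 1.33
vertex -4.453 2.708 2.139
endloop
endfacet
facet normal 0.401 -0.804 -0.439
outer loop
vertex -3.887 3.627 0.971
vertex -3.119 3.753 1.442
vertex -4.453 2.708 2.139
endloop
endfacet
facet normal -0.844 -0.139 -0.518
outer loop
vertex -4.453 2.708 2.139
vertex -4.216 4.286 1.33
vertex -3.887 3.627 0.971
endloop
endfacet
facet normal 0.356 0.577 -0.735
outer loop
vertex -3.887 3.627 0.971
vertex -3.447 4.412 1.801
vertex -3.119 3.753 1.442
endloop
endfacet
facet normal 0.355 0.578 -0.735
outer loop
vertex -4.216 4.286 1.33
vertex -3.447 4.412 1.801
vertex -3.887 3.627 0.971
endloop
endfacet
facet normal -0.688 -0.060 -0.723
outer loop
vertex -4.081 -0.727 -0.704
vertex -5.278 0.107 0.367
vertex -3.682 0.459 -1.182
endloop
endfacet
facet normal 0.662 -0.461 -0.591
outer loop
vertex -2.602 0.553 -0.047
vertex -4.081 -0.727 -0.704
vertex -3.682 0.459 -1.182
endloop
endfacet
facet normal -0.688 -0.060 -0.723
outer loop
vertex -3.682 0.459 -1.182
vertex -5.278 0.107 0.367
vertex -4.88 1.293 -0.111
endloop
endfacet
facet normal 0.298 0.886 -0.357
outer loop
vertex -4.88 1.293 -0.111
vertex -2.602 0.553 -0.047
vertex -3.682 0.459 -1.182
endloop
endfacet
facet normal -0.298 -0.885 0.357
outer loop
vertex -4.081 -0.727 -0.704
vertex -4.198 0.201 1.502
vertex -5.278 0.107 0.367
endloop
endfacet
facet normal 0.661 -0.461 -0.592
outer loop
vertex -3.0 -0.633 0.431
vertex -4.081 -0.727 -0.704
vertex -2.602 0.553 -0.047
endloop
endfacet
facet normal -0.298 -0.886 0.357
outer loop
vertex -3.0 -0.633 0.431
vertex -4.198 0.201 1.502
vertex -4.081 -0.727 -0.704
endloop
endfacet
facet normal -0.662 0.461 0.592
outer loop
vertex -5.278 0.107 0.367
vertex -4.198 0.201 1.502
vertex -4.88 1.293 -0.111
endloop
endfacet
facet normal 0.298 0.885 -0.357
outer loop
vertex -3.799 1.387 1.024
vertex -2.602 0.553 -0.047
vertex -4.88 1.293 -0.111
endloop
endfacet
facet normal -0.661 0.461 0.592
outer loop
vertex -4.88 1.293 -0.111
vertex -4.198 0.201 1.502
vertex -3.799 1.387 1.024
endloop
endfacet
facet normal 0.689 0.060 0.723
outer loop
vertex -3.799 1.387 1.024
vertex -3.0 -0.633 0.431
vertex -2.602 0.553 -0.047
endloop
endfacet
facet normal 0.688 0.060 0.723
outer loop
vertex -4.198 0.201 1.502
vertex -3.0 -0.633 0.431
vertex -3.799 1.387 1.024
endloop
endfacet

endsolid


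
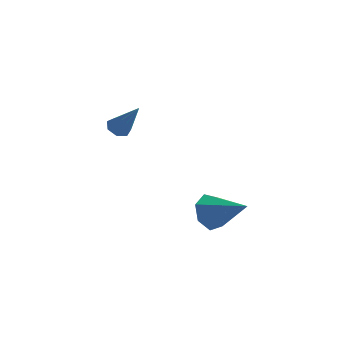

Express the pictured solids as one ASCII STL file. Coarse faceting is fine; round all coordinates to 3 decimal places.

solid 
facet normal -0.405 0.418 -0.813
outer loop
vertex 0.308 3.979 1.35
vertex -0.006 3.568 1.295
vertex -0.09 4.006 1.562
endloop
endfacet
facet normal 0.343 0.763 0.547
outer loop
vertex 0.308 3.979 1.35
vertex -0.09 4.006 1.562
vertex 0.686 2.852 2.685
endloop
endfacet
facet normal -0.405 0.418 -0.813
outer loop
vertex -0.09 4.006 1.562
vertex -0.006 3.568 1.295
vertex -0.424 3.704 1.573
endloop
endfacet
facet normal -0.409 0.480 0.776
outer loop
vertex -0.09 4.006 1.562
vertex -0.424 3.704 1.573
vertex 0.686 2.852 2.685
endloop
endfacet
facet normal -0.405 0.418 -0.813
outer loop
vertex -0.424 3.704 1.573
vertex -0.006 3.568 1.295
vertex -0.444 3.299 1.375
endloop
endfacet
facet normal -0.774 -0.247 0.583
outer loop
vertex -0.424 3.704 1.573
vertex -0.444 3.299 1.375
vertex 0.686 2.852 2.685
endloop
endfacet
facet normal -0.406 0.420 -0.812
outer loop
vertex -0.444 3.299 1.375
vertex -0.006 3.568 1.295
vertex -0.135 3.097 1.116
endloop
endfacet
facet normal -0.476 -0.872 0.113
outer loop
vertex -0.444 3.299 1.375
vertex -0.135 3.097 1.116
vertex 0.686 2.852 2.685
endloop
endfacet
facet normal -0.404 0.420 -0.813
outer loop
vertex -0.135 3.097 1.116
vertex -0.006 3.568 1.295
vertex 0.272 3.249 0.992
endloop
endfacet
facet normal 0.260 -0.924 -0.280
outer loop
vertex -0.135 3.097 1.116
vertex 0.272 3.249 0.992
vertex 0.686 2.852 2.685
endloop
endfacet
facet normal -0.406 0.418 -0.813
outer loop
vertex 0.272 3.249 0.992
vertex -0.006 3.568 1.295
vertex 0.468 3.642 1.096
endloop
endfacet
facet normal 0.883 -0.361 -0.301
outer loop
vertex 0.272 3.249 0.992
vertex 0.468 3.642 1.096
vertex 0.686 2.852 2.685
endloop
endfacet
facet normal -0.406 0.419 -0.812
outer loop
vertex 0.468 3.642 1.096
vertex -0.006 3.568 1.295
vertex 0.308 3.979 1.35
endloop
endfacet
facet normal 0.920 0.387 0.066
outer loop
vertex 0.468 3.642 1.096
vertex 0.308 3.979 1.35
vertex 0.686 2.852 2.685
endloop
endfacet
facet normal -0.649 0.577 -0.495
outer loop
vertex 3.725 2.078 -3.588
vertex 3.286 2.217 -2.85
vertex 3.947 2.675 -3.183
endloop
endfacet
facet normal 0.898 -0.037 -0.438
outer loop
vertex 3.725 2.078 -3.588
vertex 3.947 2.675 -3.183
vertex 4.494 1.143 -1.93
endloop
endfacet
facet normal -0.649 0.577 -0.495
outer loop
vertex 3.947 2.675 -3.183
vertex 3.286 2.217 -2.85
vertex 3.671 2.927 -2.527
endloop
endfacet
facet normal 0.867 0.462 0.187
outer loop
vertex 3.947 2.675 -3.183
vertex 3.671 2.927 -2.527
vertex 4.494 1.143 -1.93
endloop
endfacet
facet normal -0.649 0.577 -0.496
outer loop
vertex 3.671 2.927 -2.527
vertex 3.286 2.217 -2.85
vertex 3.105 2.645 -2.115
endloop
endfacet
facet normal 0.372 0.444 0.815
outer loop
vertex 3.671 2.927 -2.527
vertex 3.105 2.645 -2.115
vertex 4.494 1.143 -1.93
endloop
endfacet
facet normal -0.650 0.576 -0.496
outer loop
vertex 3.105 2.645 -2.115
vertex 3.286 2.217 -2.85
vertex 2.676 2.04 -2.256
endloop
endfacet
facet normal -0.212 -0.076 0.974
outer loop
vertex 3.105 2.645 -2.115
vertex 2.676 2.04 -2.256
vertex 4.494 1.143 -1.93
endloop
endfacet
facet normal -0.649 0.577 -0.495
outer loop
vertex 2.676 2.04 -2.256
vertex 3.286 2.217 -2.85
vertex 2.706 1.569 -2.845
endloop
endfacet
facet normal -0.448 -0.709 0.544
outer loop
vertex 2.676 2.04 -2.256
vertex 2.706 1.569 -2.845
vertex 4.494 1.143 -1.93
endloop
endfacet
facet normal -0.649 0.577 -0.495
outer loop
vertex 2.706 1.569 -2.845
vertex 3.286 2.217 -2.85
vertex 3.173 1.586 -3.438
endloop
endfacet
facet normal -0.156 -0.976 -0.151
outer loop
vertex 2.706 1.569 -2.845
vertex 3.173 1.586 -3.438
vertex 4.494 1.143 -1.93
endloop
endfacet
facet normal -0.649 0.578 -0.495
outer loop
vertex 3.173 1.586 -3.438
vertex 3.286 2.217 -2.85
vertex 3.725 2.078 -3.588
endloop
endfacet
facet normal 0.444 -0.677 -0.587
outer loop
vertex 3.173 1.586 -3.438
vertex 3.725 2.078 -3.588
vertex 4.494 1.143 -1.93
endloop
endfacet

endsolid


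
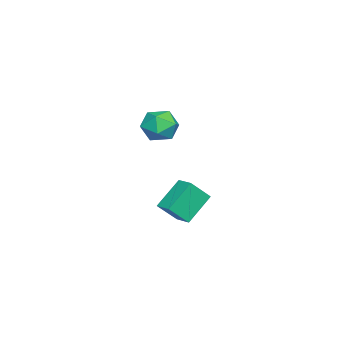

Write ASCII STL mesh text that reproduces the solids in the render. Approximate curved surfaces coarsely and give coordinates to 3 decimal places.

solid 
facet normal -0.646 -0.743 -0.172
outer loop
vertex -4.363 -3.436 -2.783
vertex -4.955 -2.69 -3.782
vertex -3.253 -4.129 -3.96
endloop
endfacet
facet normal 0.429 -0.541 0.723
outer loop
vertex -2.645 -3.43 -3.798
vertex -4.363 -3.436 -2.783
vertex -3.253 -4.129 -3.96
endloop
endfacet
facet normal -0.646 -0.743 -0.172
outer loop
vertex -3.253 -4.129 -3.96
vertex -4.955 -2.69 -3.782
vertex -3.845 -3.383 -4.958
endloop
endfacet
facet normal 0.631 -0.394 -0.669
outer loop
vertex -3.845 -3.383 -4.958
vertex -2.645 -3.43 -3.798
vertex -3.253 -4.129 -3.96
endloop
endfacet
facet normal -0.631 0.394 0.668
outer loop
vertex -4.363 -3.436 -2.783
vertex -4.347 -1.991 -3.62
vertex -4.955 -2.69 -3.782
endloop
endfacet
facet normal 0.429 -0.540 0.724
outer loop
vertex -3.755 -2.737 -2.622
vertex -4.363 -3.436 -2.783
vertex -2.645 -3.43 -3.798
endloop
endfacet
facet normal -0.630 0.394 0.669
outer loop
vertex -3.755 -2.737 -2.622
vertex -4.347 -1.991 -3.62
vertex -4.363 -3.436 -2.783
endloop
endfacet
facet normal -0.429 0.541 -0.724
outer loop
vertex -4.955 -2.69 -3.782
vertex -4.347 -1.991 -3.62
vertex -3.845 -3.383 -4.958
endloop
endfacet
facet normal 0.631 -0.395 -0.668
outer loop
vertex -3.237 -2.684 -4.797
vertex -2.645 -3.43 -3.798
vertex -3.845 -3.383 -4.958
endloop
endfacet
facet normal -0.430 0.540 -0.723
outer loop
vertex -3.845 -3.383 -4.958
vertex -4.347 -1.991 -3.62
vertex -3.237 -2.684 -4.797
endloop
endfacet
facet normal 0.646 0.743 0.172
outer loop
vertex -3.237 -2.684 -4.797
vertex -3.755 -2.737 -2.622
vertex -2.645 -3.43 -3.798
endloop
endfacet
facet normal 0.647 0.743 0.172
outer loop
vertex -4.347 -1.991 -3.62
vertex -3.755 -2.737 -2.622
vertex -3.237 -2.684 -4.797
endloop
endfacet
facet normal -0.038 -0.141 0.989
outer loop
vertex -2.214 -3.28 2.236
vertex -2.074 -4.197 2.111
vertex -1.343 -3.622 2.221
endloop
endfacet
facet normal 0.214 0.508 0.834
outer loop
vertex -2.214 -3.28 2.236
vertex -1.343 -3.622 2.221
vertex -1.538 -2.819 1.782
endloop
endfacet
facet normal -0.278 0.850 0.448
outer loop
vertex -2.214 -3.28 2.236
vertex -1.538 -2.819 1.782
vertex -2.389 -2.897 1.401
endloop
endfacet
facet normal -0.836 0.411 0.364
outer loop
vertex -2.214 -3.28 2.236
vertex -2.389 -2.897 1.401
vertex -2.72 -3.749 1.604
endloop
endfacet
facet normal -0.687 -0.200 0.699
outer loop
vertex -2.214 -3.28 2.236
vertex -2.72 -3.749 1.604
vertex -2.074 -4.197 2.111
endloop
endfacet
facet normal 0.796 0.428 0.428
outer loop
vertex -1.538 -2.819 1.782
vertex -1.343 -3.622 2.221
vertex -0.98 -3.451 1.376
endloop
endfacet
facet normal 0.387 -0.623 0.680
outer loop
vertex -1.343 -3.622 2.221
vertex -2.074 -4.197 2.111
vertex -1.311 -4.303 1.579
endloop
endfacet
facet normal -0.663 -0.719 0.209
outer loop
vertex -2.074 -4.197 2.111
vertex -2.72 -3.749 1.604
vertex -2.162 -4.381 1.198
endloop
endfacet
facet normal -0.903 0.271 -0.333
outer loop
vertex -2.72 -3.749 1.604
vertex -2.389 -2.897 1.401
vertex -2.357 -3.578 0.759
endloop
endfacet
facet normal -0.001 0.980 -0.197
outer loop
vertex -2.389 -2.897 1.401
vertex -1.538 -2.819 1.782
vertex -1.626 -3.003 0.869
endloop
endfacet
facet normal 0.836 -0.411 -0.364
outer loop
vertex -1.486 -3.92 0.744
vertex -0.98 -3.451 1.376
vertex -1.311 -4.303 1.579
endloop
endfacet
facet normal 0.278 -0.850 -0.448
outer loop
vertex -1.486 -3.92 0.744
vertex -1.311 -4.303 1.579
vertex -2.162 -4.381 1.198
endloop
endfacet
facet normal -0.214 -0.508 -0.834
outer loop
vertex -1.486 -3.92 0.744
vertex -2.162 -4.381 1.198
vertex -2.357 -3.578 0.759
endloop
endfacet
facet normal 0.038 0.141 -0.989
outer loop
vertex -1.486 -3.92 0.744
vertex -2.357 -3.578 0.759
vertex -1.626 -3.003 0.869
endloop
endfacet
facet normal 0.687 0.200 -0.699
outer loop
vertex -1.486 -3.92 0.744
vertex -1.626 -3.003 0.869
vertex -0.98 -3.451 1.376
endloop
endfacet
facet normal 0.903 -0.271 0.333
outer loop
vertex -1.311 -4.303 1.579
vertex -0.98 -3.451 1.376
vertex -1.343 -3.622 2.221
endloop
endfacet
facet normal 0.001 -0.980 0.197
outer loop
vertex -2.162 -4.381 1.198
vertex -1.311 -4.303 1.579
vertex -2.074 -4.197 2.111
endloop
endfacet
facet normal -0.796 -0.428 -0.428
outer loop
vertex -2.357 -3.578 0.759
vertex -2.162 -4.381 1.198
vertex -2.72 -3.749 1.604
endloop
endfacet
facet normal -0.387 0.623 -0.680
outer loop
vertex -1.626 -3.003 0.869
vertex -2.357 -3.578 0.759
vertex -2.389 -2.897 1.401
endloop
endfacet
facet normal 0.663 0.719 -0.209
outer loop
vertex -0.98 -3.451 1.376
vertex -1.626 -3.003 0.869
vertex -1.538 -2.819 1.782
endloop
endfacet

endsolid


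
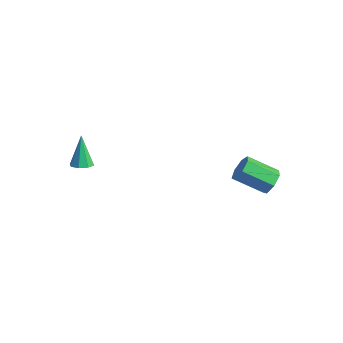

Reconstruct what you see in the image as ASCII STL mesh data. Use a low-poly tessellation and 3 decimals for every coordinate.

solid 
facet normal 0.574 0.652 -0.496
outer loop
vertex 4.779 3.365 -3.649
vertex 4.363 3.931 -3.386
vertex 4.976 3.621 -3.084
endloop
endfacet
facet normal 0.761 -0.648 0.028
outer loop
vertex 4.779 3.365 -3.649
vertex 4.976 3.621 -3.084
vertex 3.793 2.243 -2.796
endloop
endfacet
facet normal 0.762 -0.647 0.030
outer loop
vertex 3.793 2.243 -2.796
vertex 4.976 3.621 -3.084
vertex 3.989 2.5 -2.232
endloop
endfacet
facet normal -0.574 -0.651 0.496
outer loop
vertex 3.793 2.243 -2.796
vertex 3.989 2.5 -2.232
vertex 3.377 2.809 -2.534
endloop
endfacet
facet normal 0.574 0.651 -0.497
outer loop
vertex 4.976 3.621 -3.084
vertex 4.363 3.931 -3.386
vertex 4.712 4.111 -2.747
endloop
endfacet
facet normal 0.711 -0.096 0.697
outer loop
vertex 4.976 3.621 -3.084
vertex 4.712 4.111 -2.747
vertex 3.989 2.5 -2.232
endloop
endfacet
facet normal 0.712 -0.097 0.696
outer loop
vertex 3.989 2.5 -2.232
vertex 4.712 4.111 -2.747
vertex 3.725 2.989 -1.894
endloop
endfacet
facet normal -0.574 -0.652 0.495
outer loop
vertex 3.989 2.5 -2.232
vertex 3.725 2.989 -1.894
vertex 3.377 2.809 -2.534
endloop
endfacet
facet normal 0.573 0.652 -0.497
outer loop
vertex 4.712 4.111 -2.747
vertex 4.363 3.931 -3.386
vertex 4.185 4.465 -2.891
endloop
endfacet
facet normal 0.125 0.528 0.840
outer loop
vertex 4.712 4.111 -2.747
vertex 4.185 4.465 -2.891
vertex 3.725 2.989 -1.894
endloop
endfacet
facet normal 0.125 0.528 0.840
outer loop
vertex 3.725 2.989 -1.894
vertex 4.185 4.465 -2.891
vertex 3.198 3.343 -2.038
endloop
endfacet
facet normal -0.574 -0.652 0.495
outer loop
vertex 3.725 2.989 -1.894
vertex 3.198 3.343 -2.038
vertex 3.377 2.809 -2.534
endloop
endfacet
facet normal 0.574 0.651 -0.496
outer loop
vertex 4.185 4.465 -2.891
vertex 4.363 3.931 -3.386
vertex 3.793 4.417 -3.408
endloop
endfacet
facet normal -0.555 0.755 0.351
outer loop
vertex 4.185 4.465 -2.891
vertex 3.793 4.417 -3.408
vertex 3.198 3.343 -2.038
endloop
endfacet
facet normal -0.555 0.755 0.351
outer loop
vertex 3.198 3.343 -2.038
vertex 3.793 4.417 -3.408
vertex 2.806 3.295 -2.555
endloop
endfacet
facet normal -0.574 -0.652 0.495
outer loop
vertex 3.198 3.343 -2.038
vertex 2.806 3.295 -2.555
vertex 3.377 2.809 -2.534
endloop
endfacet
facet normal 0.574 0.651 -0.496
outer loop
vertex 3.793 4.417 -3.408
vertex 4.363 3.931 -3.386
vertex 3.83 4.003 -3.909
endloop
endfacet
facet normal -0.817 0.413 -0.402
outer loop
vertex 3.793 4.417 -3.408
vertex 3.83 4.003 -3.909
vertex 2.806 3.295 -2.555
endloop
endfacet
facet normal -0.817 0.413 -0.402
outer loop
vertex 2.806 3.295 -2.555
vertex 3.83 4.003 -3.909
vertex 2.843 2.881 -3.056
endloop
endfacet
facet normal -0.573 -0.652 0.496
outer loop
vertex 2.806 3.295 -2.555
vertex 2.843 2.881 -3.056
vertex 3.377 2.809 -2.534
endloop
endfacet
facet normal 0.574 0.652 -0.495
outer loop
vertex 3.83 4.003 -3.909
vertex 4.363 3.931 -3.386
vertex 4.27 3.534 -4.016
endloop
endfacet
facet normal -0.464 -0.240 -0.853
outer loop
vertex 3.83 4.003 -3.909
vertex 4.27 3.534 -4.016
vertex 2.843 2.881 -3.056
endloop
endfacet
facet normal -0.463 -0.241 -0.853
outer loop
vertex 2.843 2.881 -3.056
vertex 4.27 3.534 -4.016
vertex 3.283 2.413 -3.163
endloop
endfacet
facet normal -0.573 -0.652 0.496
outer loop
vertex 2.843 2.881 -3.056
vertex 3.283 2.413 -3.163
vertex 3.377 2.809 -2.534
endloop
endfacet
facet normal 0.574 0.652 -0.496
outer loop
vertex 4.27 3.534 -4.016
vertex 4.363 3.931 -3.386
vertex 4.779 3.365 -3.649
endloop
endfacet
facet normal 0.239 -0.712 -0.660
outer loop
vertex 4.27 3.534 -4.016
vertex 4.779 3.365 -3.649
vertex 3.283 2.413 -3.163
endloop
endfacet
facet normal 0.238 -0.712 -0.661
outer loop
vertex 3.283 2.413 -3.163
vertex 4.779 3.365 -3.649
vertex 3.793 2.243 -2.796
endloop
endfacet
facet normal -0.574 -0.652 0.496
outer loop
vertex 3.283 2.413 -3.163
vertex 3.793 2.243 -2.796
vertex 3.377 2.809 -2.534
endloop
endfacet
facet normal 0.304 -0.179 -0.936
outer loop
vertex -1.21 -3.188 -2.993
vertex -1.593 -2.787 -3.194
vertex -1.031 -2.774 -3.014
endloop
endfacet
facet normal 0.738 -0.288 0.610
outer loop
vertex -1.21 -3.188 -2.993
vertex -1.031 -2.774 -3.014
vertex -2.127 -2.473 -1.546
endloop
endfacet
facet normal 0.304 -0.178 -0.936
outer loop
vertex -1.031 -2.774 -3.014
vertex -1.593 -2.787 -3.194
vertex -1.181 -2.367 -3.14
endloop
endfacet
facet normal 0.763 0.430 0.482
outer loop
vertex -1.031 -2.774 -3.014
vertex -1.181 -2.367 -3.14
vertex -2.127 -2.473 -1.546
endloop
endfacet
facet normal 0.304 -0.178 -0.936
outer loop
vertex -1.181 -2.367 -3.14
vertex -1.593 -2.787 -3.194
vertex -1.573 -2.206 -3.298
endloop
endfacet
facet normal 0.288 0.929 0.233
outer loop
vertex -1.181 -2.367 -3.14
vertex -1.573 -2.206 -3.298
vertex -2.127 -2.473 -1.546
endloop
endfacet
facet normal 0.302 -0.178 -0.936
outer loop
vertex -1.573 -2.206 -3.298
vertex -1.593 -2.787 -3.194
vertex -1.976 -2.385 -3.394
endloop
endfacet
facet normal -0.408 0.913 0.010
outer loop
vertex -1.573 -2.206 -3.298
vertex -1.976 -2.385 -3.394
vertex -2.127 -2.473 -1.546
endloop
endfacet
facet normal 0.304 -0.177 -0.936
outer loop
vertex -1.976 -2.385 -3.394
vertex -1.593 -2.787 -3.194
vertex -2.155 -2.799 -3.374
endloop
endfacet
facet normal -0.917 0.394 -0.056
outer loop
vertex -1.976 -2.385 -3.394
vertex -2.155 -2.799 -3.374
vertex -2.127 -2.473 -1.546
endloop
endfacet
facet normal 0.304 -0.179 -0.936
outer loop
vertex -2.155 -2.799 -3.374
vertex -1.593 -2.787 -3.194
vertex -2.004 -3.206 -3.247
endloop
endfacet
facet normal -0.942 -0.327 0.073
outer loop
vertex -2.155 -2.799 -3.374
vertex -2.004 -3.206 -3.247
vertex -2.127 -2.473 -1.546
endloop
endfacet
facet normal 0.303 -0.178 -0.936
outer loop
vertex -2.004 -3.206 -3.247
vertex -1.593 -2.787 -3.194
vertex -1.613 -3.367 -3.09
endloop
endfacet
facet normal -0.468 -0.823 0.321
outer loop
vertex -2.004 -3.206 -3.247
vertex -1.613 -3.367 -3.09
vertex -2.127 -2.473 -1.546
endloop
endfacet
facet normal 0.304 -0.178 -0.936
outer loop
vertex -1.613 -3.367 -3.09
vertex -1.593 -2.787 -3.194
vertex -1.21 -3.188 -2.993
endloop
endfacet
facet normal 0.228 -0.808 0.544
outer loop
vertex -1.613 -3.367 -3.09
vertex -1.21 -3.188 -2.993
vertex -2.127 -2.473 -1.546
endloop
endfacet

endsolid


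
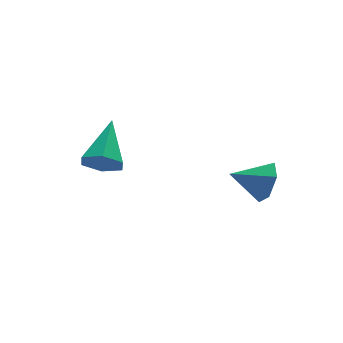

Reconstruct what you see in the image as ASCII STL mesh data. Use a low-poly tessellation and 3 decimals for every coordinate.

solid 
facet normal 0.868 -0.325 -0.376
outer loop
vertex 4.731 -0.147 -0.398
vertex 4.316 -0.39 -1.147
vertex 4.655 0.43 -1.072
endloop
endfacet
facet normal 0.015 0.760 0.649
outer loop
vertex 4.731 -0.147 -0.398
vertex 4.655 0.43 -1.072
vertex 3.084 0.07 -0.613
endloop
endfacet
facet normal 0.868 -0.324 -0.376
outer loop
vertex 4.655 0.43 -1.072
vertex 4.316 -0.39 -1.147
vertex 4.24 0.187 -1.82
endloop
endfacet
facet normal -0.265 0.951 -0.162
outer loop
vertex 4.655 0.43 -1.072
vertex 4.24 0.187 -1.82
vertex 3.084 0.07 -0.613
endloop
endfacet
facet normal 0.869 -0.323 -0.375
outer loop
vertex 4.24 0.187 -1.82
vertex 4.316 -0.39 -1.147
vertex 3.902 -0.633 -1.896
endloop
endfacet
facet normal -0.694 0.345 -0.632
outer loop
vertex 4.24 0.187 -1.82
vertex 3.902 -0.633 -1.896
vertex 3.084 0.07 -0.613
endloop
endfacet
facet normal 0.869 -0.324 -0.375
outer loop
vertex 3.902 -0.633 -1.896
vertex 4.316 -0.39 -1.147
vertex 3.978 -1.209 -1.222
endloop
endfacet
facet normal -0.844 -0.451 -0.291
outer loop
vertex 3.902 -0.633 -1.896
vertex 3.978 -1.209 -1.222
vertex 3.084 0.07 -0.613
endloop
endfacet
facet normal 0.868 -0.324 -0.376
outer loop
vertex 3.978 -1.209 -1.222
vertex 4.316 -0.39 -1.147
vertex 4.393 -0.966 -0.474
endloop
endfacet
facet normal -0.563 -0.642 0.521
outer loop
vertex 3.978 -1.209 -1.222
vertex 4.393 -0.966 -0.474
vertex 3.084 0.07 -0.613
endloop
endfacet
facet normal 0.868 -0.323 -0.376
outer loop
vertex 4.393 -0.966 -0.474
vertex 4.316 -0.39 -1.147
vertex 4.731 -0.147 -0.398
endloop
endfacet
facet normal -0.134 -0.037 0.990
outer loop
vertex 4.393 -0.966 -0.474
vertex 4.731 -0.147 -0.398
vertex 3.084 0.07 -0.613
endloop
endfacet
facet normal -0.498 -0.718 -0.487
outer loop
vertex 0.214 2.829 -1.403
vertex -0.483 3.007 -0.952
vertex -0.34 3.407 -1.688
endloop
endfacet
facet normal 0.704 0.379 -0.600
outer loop
vertex 0.214 2.829 -1.403
vertex -0.34 3.407 -1.688
vertex 0.563 4.513 0.072
endloop
endfacet
facet normal -0.500 -0.717 -0.487
outer loop
vertex -0.34 3.407 -1.688
vertex -0.483 3.007 -0.952
vertex -1.037 3.586 -1.236
endloop
endfacet
facet normal -0.098 0.864 -0.493
outer loop
vertex -0.34 3.407 -1.688
vertex -1.037 3.586 -1.236
vertex 0.563 4.513 0.072
endloop
endfacet
facet normal -0.499 -0.716 -0.488
outer loop
vertex -1.037 3.586 -1.236
vertex -0.483 3.007 -0.952
vertex -1.181 3.185 -0.5
endloop
endfacet
facet normal -0.638 0.722 0.269
outer loop
vertex -1.037 3.586 -1.236
vertex -1.181 3.185 -0.5
vertex 0.563 4.513 0.072
endloop
endfacet
facet normal -0.498 -0.717 -0.487
outer loop
vertex -1.181 3.185 -0.5
vertex -0.483 3.007 -0.952
vertex -0.627 2.607 -0.216
endloop
endfacet
facet normal -0.374 0.094 0.922
outer loop
vertex -1.181 3.185 -0.5
vertex -0.627 2.607 -0.216
vertex 0.563 4.513 0.072
endloop
endfacet
facet normal -0.498 -0.717 -0.487
outer loop
vertex -0.627 2.607 -0.216
vertex -0.483 3.007 -0.952
vertex 0.071 2.429 -0.667
endloop
endfacet
facet normal 0.427 -0.390 0.816
outer loop
vertex -0.627 2.607 -0.216
vertex 0.071 2.429 -0.667
vertex 0.563 4.513 0.072
endloop
endfacet
facet normal -0.498 -0.718 -0.487
outer loop
vertex 0.071 2.429 -0.667
vertex -0.483 3.007 -0.952
vertex 0.214 2.829 -1.403
endloop
endfacet
facet normal 0.967 -0.247 0.054
outer loop
vertex 0.071 2.429 -0.667
vertex 0.214 2.829 -1.403
vertex 0.563 4.513 0.072
endloop
endfacet

endsolid


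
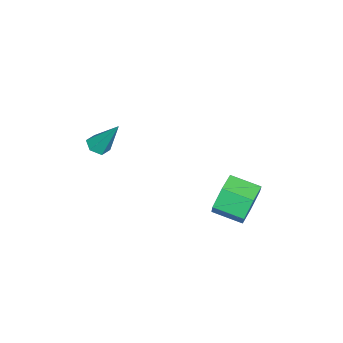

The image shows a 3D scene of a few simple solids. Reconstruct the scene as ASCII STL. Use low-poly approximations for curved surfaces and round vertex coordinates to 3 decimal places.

solid 
facet normal 0.042 0.964 -0.262
outer loop
vertex -1.593 1.684 -2.178
vertex -2.012 1.927 -1.35
vertex -1.056 1.87 -1.405
endloop
endfacet
facet normal 0.828 -0.180 -0.532
outer loop
vertex -1.593 1.684 -2.178
vertex -1.056 1.87 -1.405
vertex -1.648 0.43 -1.838
endloop
endfacet
facet normal 0.828 -0.180 -0.532
outer loop
vertex -1.648 0.43 -1.838
vertex -1.056 1.87 -1.405
vertex -1.111 0.616 -1.065
endloop
endfacet
facet normal -0.042 -0.964 0.261
outer loop
vertex -1.648 0.43 -1.838
vertex -1.111 0.616 -1.065
vertex -2.068 0.673 -1.01
endloop
endfacet
facet normal 0.042 0.964 -0.261
outer loop
vertex -1.056 1.87 -1.405
vertex -2.012 1.927 -1.35
vertex -1.475 2.113 -0.576
endloop
endfacet
facet normal 0.899 0.078 0.432
outer loop
vertex -1.056 1.87 -1.405
vertex -1.475 2.113 -0.576
vertex -1.111 0.616 -1.065
endloop
endfacet
facet normal 0.898 0.077 0.433
outer loop
vertex -1.111 0.616 -1.065
vertex -1.475 2.113 -0.576
vertex -1.531 0.859 -0.236
endloop
endfacet
facet normal -0.042 -0.964 0.261
outer loop
vertex -1.111 0.616 -1.065
vertex -1.531 0.859 -0.236
vertex -2.068 0.673 -1.01
endloop
endfacet
facet normal 0.043 0.964 -0.261
outer loop
vertex -1.475 2.113 -0.576
vertex -2.012 1.927 -1.35
vertex -2.432 2.17 -0.522
endloop
endfacet
facet normal 0.070 0.258 0.964
outer loop
vertex -1.475 2.113 -0.576
vertex -2.432 2.17 -0.522
vertex -1.531 0.859 -0.236
endloop
endfacet
facet normal 0.070 0.258 0.964
outer loop
vertex -1.531 0.859 -0.236
vertex -2.432 2.17 -0.522
vertex -2.487 0.916 -0.182
endloop
endfacet
facet normal -0.043 -0.964 0.261
outer loop
vertex -1.531 0.859 -0.236
vertex -2.487 0.916 -0.182
vertex -2.068 0.673 -1.01
endloop
endfacet
facet normal 0.042 0.964 -0.261
outer loop
vertex -2.432 2.17 -0.522
vertex -2.012 1.927 -1.35
vertex -2.969 1.984 -1.295
endloop
endfacet
facet normal -0.828 0.180 0.532
outer loop
vertex -2.432 2.17 -0.522
vertex -2.969 1.984 -1.295
vertex -2.487 0.916 -0.182
endloop
endfacet
facet normal -0.828 0.180 0.532
outer loop
vertex -2.487 0.916 -0.182
vertex -2.969 1.984 -1.295
vertex -3.024 0.73 -0.955
endloop
endfacet
facet normal -0.042 -0.964 0.262
outer loop
vertex -2.487 0.916 -0.182
vertex -3.024 0.73 -0.955
vertex -2.068 0.673 -1.01
endloop
endfacet
facet normal 0.042 0.964 -0.261
outer loop
vertex -2.969 1.984 -1.295
vertex -2.012 1.927 -1.35
vertex -2.549 1.741 -2.124
endloop
endfacet
facet normal -0.898 -0.078 -0.432
outer loop
vertex -2.969 1.984 -1.295
vertex -2.549 1.741 -2.124
vertex -3.024 0.73 -0.955
endloop
endfacet
facet normal -0.899 -0.077 -0.432
outer loop
vertex -3.024 0.73 -0.955
vertex -2.549 1.741 -2.124
vertex -2.605 0.487 -1.784
endloop
endfacet
facet normal -0.042 -0.964 0.261
outer loop
vertex -3.024 0.73 -0.955
vertex -2.605 0.487 -1.784
vertex -2.068 0.673 -1.01
endloop
endfacet
facet normal 0.043 0.964 -0.261
outer loop
vertex -2.549 1.741 -2.124
vertex -2.012 1.927 -1.35
vertex -1.593 1.684 -2.178
endloop
endfacet
facet normal -0.070 -0.258 -0.964
outer loop
vertex -2.549 1.741 -2.124
vertex -1.593 1.684 -2.178
vertex -2.605 0.487 -1.784
endloop
endfacet
facet normal -0.070 -0.258 -0.964
outer loop
vertex -2.605 0.487 -1.784
vertex -1.593 1.684 -2.178
vertex -1.648 0.43 -1.838
endloop
endfacet
facet normal -0.043 -0.964 0.261
outer loop
vertex -2.605 0.487 -1.784
vertex -1.648 0.43 -1.838
vertex -2.068 0.673 -1.01
endloop
endfacet
facet normal -0.082 -0.531 -0.844
outer loop
vertex 0.786 -3.545 2.791
vertex 0.302 -3.392 2.742
vertex 0.678 -3.118 2.533
endloop
endfacet
facet normal 0.962 0.270 0.045
outer loop
vertex 0.786 -3.545 2.791
vertex 0.678 -3.118 2.533
vertex 0.438 -2.528 4.118
endloop
endfacet
facet normal -0.084 -0.529 -0.844
outer loop
vertex 0.678 -3.118 2.533
vertex 0.302 -3.392 2.742
vertex 0.194 -2.965 2.485
endloop
endfacet
facet normal 0.314 0.904 -0.289
outer loop
vertex 0.678 -3.118 2.533
vertex 0.194 -2.965 2.485
vertex 0.438 -2.528 4.118
endloop
endfacet
facet normal -0.084 -0.529 -0.844
outer loop
vertex 0.194 -2.965 2.485
vertex 0.302 -3.392 2.742
vertex -0.182 -3.239 2.694
endloop
endfacet
facet normal -0.625 0.772 -0.113
outer loop
vertex 0.194 -2.965 2.485
vertex -0.182 -3.239 2.694
vertex 0.438 -2.528 4.118
endloop
endfacet
facet normal -0.084 -0.529 -0.844
outer loop
vertex -0.182 -3.239 2.694
vertex 0.302 -3.392 2.742
vertex -0.074 -3.666 2.951
endloop
endfacet
facet normal -0.918 0.006 0.396
outer loop
vertex -0.182 -3.239 2.694
vertex -0.074 -3.666 2.951
vertex 0.438 -2.528 4.118
endloop
endfacet
facet normal -0.082 -0.531 -0.844
outer loop
vertex -0.074 -3.666 2.951
vertex 0.302 -3.392 2.742
vertex 0.41 -3.819 3.0
endloop
endfacet
facet normal -0.272 -0.627 0.730
outer loop
vertex -0.074 -3.666 2.951
vertex 0.41 -3.819 3.0
vertex 0.438 -2.528 4.118
endloop
endfacet
facet normal -0.082 -0.531 -0.844
outer loop
vertex 0.41 -3.819 3.0
vertex 0.302 -3.392 2.742
vertex 0.786 -3.545 2.791
endloop
endfacet
facet normal 0.669 -0.495 0.555
outer loop
vertex 0.41 -3.819 3.0
vertex 0.786 -3.545 2.791
vertex 0.438 -2.528 4.118
endloop
endfacet

endsolid


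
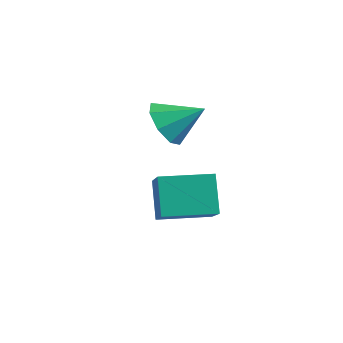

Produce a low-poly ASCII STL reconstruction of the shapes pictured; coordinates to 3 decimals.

solid 
facet normal -0.800 0.386 -0.460
outer loop
vertex 1.929 -1.406 -2.218
vertex 2.72 0.278 -2.178
vertex 2.625 -1.698 -3.674
endloop
endfacet
facet normal -0.425 -0.905 -0.022
outer loop
vertex 4.28 -2.498 -2.722
vertex 1.929 -1.406 -2.218
vertex 2.625 -1.698 -3.674
endloop
endfacet
facet normal -0.799 0.387 -0.460
outer loop
vertex 2.625 -1.698 -3.674
vertex 2.72 0.278 -2.178
vertex 3.416 -0.015 -3.634
endloop
endfacet
facet normal 0.424 -0.178 -0.888
outer loop
vertex 3.416 -0.015 -3.634
vertex 4.28 -2.498 -2.722
vertex 2.625 -1.698 -3.674
endloop
endfacet
facet normal -0.424 0.178 0.888
outer loop
vertex 1.929 -1.406 -2.218
vertex 4.375 -0.522 -1.226
vertex 2.72 0.278 -2.178
endloop
endfacet
facet normal -0.425 -0.905 -0.021
outer loop
vertex 3.584 -2.205 -1.266
vertex 1.929 -1.406 -2.218
vertex 4.28 -2.498 -2.722
endloop
endfacet
facet normal -0.424 0.178 0.888
outer loop
vertex 3.584 -2.205 -1.266
vertex 4.375 -0.522 -1.226
vertex 1.929 -1.406 -2.218
endloop
endfacet
facet normal 0.425 0.905 0.021
outer loop
vertex 2.72 0.278 -2.178
vertex 4.375 -0.522 -1.226
vertex 3.416 -0.015 -3.634
endloop
endfacet
facet normal 0.425 -0.178 -0.888
outer loop
vertex 5.071 -0.814 -2.682
vertex 4.28 -2.498 -2.722
vertex 3.416 -0.015 -3.634
endloop
endfacet
facet normal 0.425 0.905 0.021
outer loop
vertex 3.416 -0.015 -3.634
vertex 4.375 -0.522 -1.226
vertex 5.071 -0.814 -2.682
endloop
endfacet
facet normal 0.799 -0.386 0.460
outer loop
vertex 5.071 -0.814 -2.682
vertex 3.584 -2.205 -1.266
vertex 4.28 -2.498 -2.722
endloop
endfacet
facet normal 0.799 -0.387 0.460
outer loop
vertex 4.375 -0.522 -1.226
vertex 3.584 -2.205 -1.266
vertex 5.071 -0.814 -2.682
endloop
endfacet
facet normal -0.581 -0.638 -0.506
outer loop
vertex 1.209 -0.257 -0.945
vertex 0.384 0.06 -0.397
vertex 0.834 0.356 -1.287
endloop
endfacet
facet normal 0.869 0.323 -0.374
outer loop
vertex 1.209 -0.257 -0.945
vertex 0.834 0.356 -1.287
vertex 1.296 1.06 0.397
endloop
endfacet
facet normal -0.581 -0.637 -0.506
outer loop
vertex 0.834 0.356 -1.287
vertex 0.384 0.06 -0.397
vertex 0.195 0.796 -1.107
endloop
endfacet
facet normal 0.419 0.791 -0.446
outer loop
vertex 0.834 0.356 -1.287
vertex 0.195 0.796 -1.107
vertex 1.296 1.06 0.397
endloop
endfacet
facet normal -0.580 -0.638 -0.506
outer loop
vertex 0.195 0.796 -1.107
vertex 0.384 0.06 -0.397
vertex -0.333 0.804 -0.512
endloop
endfacet
facet normal -0.099 0.990 -0.101
outer loop
vertex 0.195 0.796 -1.107
vertex -0.333 0.804 -0.512
vertex 1.296 1.06 0.397
endloop
endfacet
facet normal -0.581 -0.638 -0.506
outer loop
vertex -0.333 0.804 -0.512
vertex 0.384 0.06 -0.397
vertex -0.441 0.377 0.151
endloop
endfacet
facet normal -0.381 0.804 0.456
outer loop
vertex -0.333 0.804 -0.512
vertex -0.441 0.377 0.151
vertex 1.296 1.06 0.397
endloop
endfacet
facet normal -0.581 -0.637 -0.506
outer loop
vertex -0.441 0.377 0.151
vertex 0.384 0.06 -0.397
vertex -0.066 -0.236 0.492
endloop
endfacet
facet normal -0.262 0.342 0.903
outer loop
vertex -0.441 0.377 0.151
vertex -0.066 -0.236 0.492
vertex 1.296 1.06 0.397
endloop
endfacet
facet normal -0.581 -0.638 -0.506
outer loop
vertex -0.066 -0.236 0.492
vertex 0.384 0.06 -0.397
vertex 0.573 -0.676 0.313
endloop
endfacet
facet normal 0.187 -0.125 0.974
outer loop
vertex -0.066 -0.236 0.492
vertex 0.573 -0.676 0.313
vertex 1.296 1.06 0.397
endloop
endfacet
facet normal -0.582 -0.637 -0.506
outer loop
vertex 0.573 -0.676 0.313
vertex 0.384 0.06 -0.397
vertex 1.101 -0.685 -0.283
endloop
endfacet
facet normal 0.706 -0.324 0.630
outer loop
vertex 0.573 -0.676 0.313
vertex 1.101 -0.685 -0.283
vertex 1.296 1.06 0.397
endloop
endfacet
facet normal -0.581 -0.637 -0.507
outer loop
vertex 1.101 -0.685 -0.283
vertex 0.384 0.06 -0.397
vertex 1.209 -0.257 -0.945
endloop
endfacet
facet normal 0.988 -0.138 0.072
outer loop
vertex 1.101 -0.685 -0.283
vertex 1.209 -0.257 -0.945
vertex 1.296 1.06 0.397
endloop
endfacet

endsolid


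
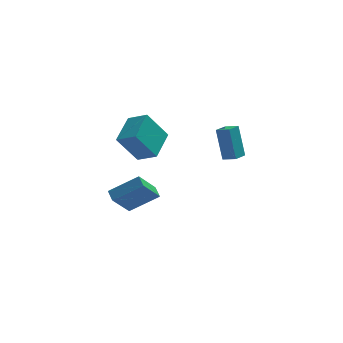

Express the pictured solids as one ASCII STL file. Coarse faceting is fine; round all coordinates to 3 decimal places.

solid 
facet normal -0.552 -0.123 0.825
outer loop
vertex -2.999 -4.041 3.784
vertex -2.301 -2.301 4.51
vertex -4.007 -3.394 3.206
endloop
endfacet
facet normal -0.348 -0.865 -0.361
outer loop
vertex -2.859 -3.139 1.49
vertex -2.999 -4.041 3.784
vertex -4.007 -3.394 3.206
endloop
endfacet
facet normal -0.552 -0.123 0.825
outer loop
vertex -4.007 -3.394 3.206
vertex -2.301 -2.301 4.51
vertex -3.309 -1.655 3.932
endloop
endfacet
facet normal -0.758 0.486 -0.435
outer loop
vertex -3.309 -1.655 3.932
vertex -2.859 -3.139 1.49
vertex -4.007 -3.394 3.206
endloop
endfacet
facet normal 0.758 -0.486 0.435
outer loop
vertex -2.999 -4.041 3.784
vertex -1.153 -2.046 2.794
vertex -2.301 -2.301 4.51
endloop
endfacet
facet normal -0.347 -0.865 -0.361
outer loop
vertex -1.851 -3.785 2.068
vertex -2.999 -4.041 3.784
vertex -2.859 -3.139 1.49
endloop
endfacet
facet normal 0.758 -0.486 0.435
outer loop
vertex -1.851 -3.785 2.068
vertex -1.153 -2.046 2.794
vertex -2.999 -4.041 3.784
endloop
endfacet
facet normal 0.348 0.865 0.361
outer loop
vertex -2.301 -2.301 4.51
vertex -1.153 -2.046 2.794
vertex -3.309 -1.655 3.932
endloop
endfacet
facet normal -0.758 0.486 -0.435
outer loop
vertex -2.161 -1.399 2.216
vertex -2.859 -3.139 1.49
vertex -3.309 -1.655 3.932
endloop
endfacet
facet normal 0.348 0.865 0.362
outer loop
vertex -3.309 -1.655 3.932
vertex -1.153 -2.046 2.794
vertex -2.161 -1.399 2.216
endloop
endfacet
facet normal 0.552 0.123 -0.825
outer loop
vertex -2.161 -1.399 2.216
vertex -1.851 -3.785 2.068
vertex -2.859 -3.139 1.49
endloop
endfacet
facet normal 0.552 0.123 -0.825
outer loop
vertex -1.153 -2.046 2.794
vertex -1.851 -3.785 2.068
vertex -2.161 -1.399 2.216
endloop
endfacet
facet normal -0.807 0.509 -0.300
outer loop
vertex 1.483 -1.643 2.87
vertex 2.053 -0.838 2.704
vertex 1.813 -2.284 0.898
endloop
endfacet
facet normal -0.570 -0.805 0.166
outer loop
vertex 2.507 -2.722 1.156
vertex 1.483 -1.643 2.87
vertex 1.813 -2.284 0.898
endloop
endfacet
facet normal -0.807 0.509 -0.300
outer loop
vertex 1.813 -2.284 0.898
vertex 2.053 -0.838 2.704
vertex 2.383 -1.479 0.732
endloop
endfacet
facet normal 0.157 -0.305 -0.939
outer loop
vertex 2.383 -1.479 0.732
vertex 2.507 -2.722 1.156
vertex 1.813 -2.284 0.898
endloop
endfacet
facet normal -0.157 0.305 0.939
outer loop
vertex 1.483 -1.643 2.87
vertex 2.747 -1.276 2.962
vertex 2.053 -0.838 2.704
endloop
endfacet
facet normal -0.570 -0.805 0.166
outer loop
vertex 2.177 -2.081 3.128
vertex 1.483 -1.643 2.87
vertex 2.507 -2.722 1.156
endloop
endfacet
facet normal -0.157 0.305 0.939
outer loop
vertex 2.177 -2.081 3.128
vertex 2.747 -1.276 2.962
vertex 1.483 -1.643 2.87
endloop
endfacet
facet normal 0.570 0.805 -0.166
outer loop
vertex 2.053 -0.838 2.704
vertex 2.747 -1.276 2.962
vertex 2.383 -1.479 0.732
endloop
endfacet
facet normal 0.157 -0.305 -0.939
outer loop
vertex 3.077 -1.917 0.99
vertex 2.507 -2.722 1.156
vertex 2.383 -1.479 0.732
endloop
endfacet
facet normal 0.570 0.805 -0.166
outer loop
vertex 2.383 -1.479 0.732
vertex 2.747 -1.276 2.962
vertex 3.077 -1.917 0.99
endloop
endfacet
facet normal 0.807 -0.509 0.300
outer loop
vertex 3.077 -1.917 0.99
vertex 2.177 -2.081 3.128
vertex 2.507 -2.722 1.156
endloop
endfacet
facet normal 0.807 -0.509 0.300
outer loop
vertex 2.747 -1.276 2.962
vertex 2.177 -2.081 3.128
vertex 3.077 -1.917 0.99
endloop
endfacet
facet normal -0.477 -0.477 0.738
outer loop
vertex -2.7 0.29 -1.795
vertex -4.45 0.272 -2.937
vertex -2.478 -0.439 -2.123
endloop
endfacet
facet normal 0.837 0.009 0.546
outer loop
vertex -1.51 0.528 -3.623
vertex -2.7 0.29 -1.795
vertex -2.478 -0.439 -2.123
endloop
endfacet
facet normal -0.477 -0.477 0.738
outer loop
vertex -2.478 -0.439 -2.123
vertex -4.45 0.272 -2.937
vertex -4.228 -0.458 -3.265
endloop
endfacet
facet normal 0.267 -0.879 -0.395
outer loop
vertex -4.228 -0.458 -3.265
vertex -1.51 0.528 -3.623
vertex -2.478 -0.439 -2.123
endloop
endfacet
facet normal -0.267 0.879 0.395
outer loop
vertex -2.7 0.29 -1.795
vertex -3.482 1.239 -4.437
vertex -4.45 0.272 -2.937
endloop
endfacet
facet normal 0.837 0.009 0.546
outer loop
vertex -1.732 1.258 -3.295
vertex -2.7 0.29 -1.795
vertex -1.51 0.528 -3.623
endloop
endfacet
facet normal -0.267 0.879 0.395
outer loop
vertex -1.732 1.258 -3.295
vertex -3.482 1.239 -4.437
vertex -2.7 0.29 -1.795
endloop
endfacet
facet normal -0.837 -0.009 -0.546
outer loop
vertex -4.45 0.272 -2.937
vertex -3.482 1.239 -4.437
vertex -4.228 -0.458 -3.265
endloop
endfacet
facet normal 0.267 -0.879 -0.395
outer loop
vertex -3.26 0.51 -4.765
vertex -1.51 0.528 -3.623
vertex -4.228 -0.458 -3.265
endloop
endfacet
facet normal -0.837 -0.009 -0.546
outer loop
vertex -4.228 -0.458 -3.265
vertex -3.482 1.239 -4.437
vertex -3.26 0.51 -4.765
endloop
endfacet
facet normal 0.477 0.477 -0.738
outer loop
vertex -3.26 0.51 -4.765
vertex -1.732 1.258 -3.295
vertex -1.51 0.528 -3.623
endloop
endfacet
facet normal 0.477 0.477 -0.738
outer loop
vertex -3.482 1.239 -4.437
vertex -1.732 1.258 -3.295
vertex -3.26 0.51 -4.765
endloop
endfacet

endsolid
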